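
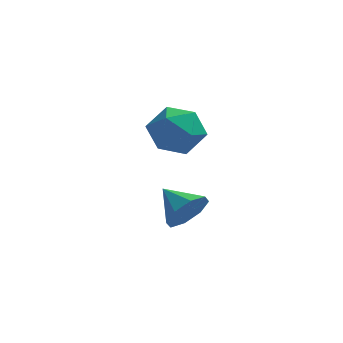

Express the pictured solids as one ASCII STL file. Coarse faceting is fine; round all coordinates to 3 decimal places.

solid 
facet normal -0.234 0.939 0.251
outer loop
vertex -3.697 4.526 1.517
vertex -3.479 4.275 2.658
vertex -2.606 4.679 1.961
endloop
endfacet
facet normal 0.038 0.912 -0.408
outer loop
vertex -3.697 4.526 1.517
vertex -2.606 4.679 1.961
vertex -2.746 4.202 0.882
endloop
endfacet
facet normal -0.371 0.475 -0.798
outer loop
vertex -3.697 4.526 1.517
vertex -2.746 4.202 0.882
vertex -3.707 3.503 0.912
endloop
endfacet
facet normal -0.896 0.233 -0.378
outer loop
vertex -3.697 4.526 1.517
vertex -3.707 3.503 0.912
vertex -4.159 3.548 2.01
endloop
endfacet
facet normal -0.811 0.519 0.269
outer loop
vertex -3.697 4.526 1.517
vertex -4.159 3.548 2.01
vertex -3.479 4.275 2.658
endloop
endfacet
facet normal 0.689 0.625 -0.366
outer loop
vertex -2.746 4.202 0.882
vertex -2.606 4.679 1.961
vertex -1.941 3.752 1.63
endloop
endfacet
facet normal 0.249 0.669 0.700
outer loop
vertex -2.606 4.679 1.961
vertex -3.479 4.275 2.658
vertex -2.393 3.797 2.728
endloop
endfacet
facet normal -0.684 -0.011 0.730
outer loop
vertex -3.479 4.275 2.658
vertex -4.159 3.548 2.01
vertex -3.354 3.098 2.758
endloop
endfacet
facet normal -0.820 -0.475 -0.318
outer loop
vertex -4.159 3.548 2.01
vertex -3.707 3.503 0.912
vertex -3.494 2.621 1.679
endloop
endfacet
facet normal 0.028 -0.082 -0.996
outer loop
vertex -3.707 3.503 0.912
vertex -2.746 4.202 0.882
vertex -2.621 3.025 0.982
endloop
endfacet
facet normal 0.896 -0.233 0.378
outer loop
vertex -2.403 2.774 2.123
vertex -1.941 3.752 1.63
vertex -2.393 3.797 2.728
endloop
endfacet
facet normal 0.371 -0.475 0.798
outer loop
vertex -2.403 2.774 2.123
vertex -2.393 3.797 2.728
vertex -3.354 3.098 2.758
endloop
endfacet
facet normal -0.038 -0.912 0.408
outer loop
vertex -2.403 2.774 2.123
vertex -3.354 3.098 2.758
vertex -3.494 2.621 1.679
endloop
endfacet
facet normal 0.234 -0.939 -0.251
outer loop
vertex -2.403 2.774 2.123
vertex -3.494 2.621 1.679
vertex -2.621 3.025 0.982
endloop
endfacet
facet normal 0.811 -0.519 -0.269
outer loop
vertex -2.403 2.774 2.123
vertex -2.621 3.025 0.982
vertex -1.941 3.752 1.63
endloop
endfacet
facet normal 0.820 0.475 0.318
outer loop
vertex -2.393 3.797 2.728
vertex -1.941 3.752 1.63
vertex -2.606 4.679 1.961
endloop
endfacet
facet normal -0.028 0.082 0.996
outer loop
vertex -3.354 3.098 2.758
vertex -2.393 3.797 2.728
vertex -3.479 4.275 2.658
endloop
endfacet
facet normal -0.689 -0.625 0.366
outer loop
vertex -3.494 2.621 1.679
vertex -3.354 3.098 2.758
vertex -4.159 3.548 2.01
endloop
endfacet
facet normal -0.249 -0.669 -0.700
outer loop
vertex -2.621 3.025 0.982
vertex -3.494 2.621 1.679
vertex -3.707 3.503 0.912
endloop
endfacet
facet normal 0.684 0.011 -0.730
outer loop
vertex -1.941 3.752 1.63
vertex -2.621 3.025 0.982
vertex -2.746 4.202 0.882
endloop
endfacet
facet normal 0.692 -0.598 -0.405
outer loop
vertex -1.588 -0.307 0.962
vertex -2.156 -0.479 0.246
vertex -1.501 0.155 0.428
endloop
endfacet
facet normal 0.246 0.713 0.657
outer loop
vertex -1.588 -0.307 0.962
vertex -1.501 0.155 0.428
vertex -3.124 0.359 0.814
endloop
endfacet
facet normal 0.691 -0.598 -0.405
outer loop
vertex -1.501 0.155 0.428
vertex -2.156 -0.479 0.246
vertex -1.798 0.246 -0.213
endloop
endfacet
facet normal 0.142 0.987 0.074
outer loop
vertex -1.501 0.155 0.428
vertex -1.798 0.246 -0.213
vertex -3.124 0.359 0.814
endloop
endfacet
facet normal 0.691 -0.598 -0.406
outer loop
vertex -1.798 0.246 -0.213
vertex -2.156 -0.479 0.246
vertex -2.305 -0.088 -0.584
endloop
endfacet
facet normal -0.258 0.866 -0.428
outer loop
vertex -1.798 0.246 -0.213
vertex -2.305 -0.088 -0.584
vertex -3.124 0.359 0.814
endloop
endfacet
facet normal 0.691 -0.598 -0.406
outer loop
vertex -2.305 -0.088 -0.584
vertex -2.156 -0.479 0.246
vertex -2.725 -0.651 -0.469
endloop
endfacet
facet normal -0.717 0.422 -0.555
outer loop
vertex -2.305 -0.088 -0.584
vertex -2.725 -0.651 -0.469
vertex -3.124 0.359 0.814
endloop
endfacet
facet normal 0.691 -0.599 -0.406
outer loop
vertex -2.725 -0.651 -0.469
vertex -2.156 -0.479 0.246
vertex -2.812 -1.113 0.065
endloop
endfacet
facet normal -0.969 -0.087 -0.233
outer loop
vertex -2.725 -0.651 -0.469
vertex -2.812 -1.113 0.065
vertex -3.124 0.359 0.814
endloop
endfacet
facet normal 0.691 -0.599 -0.406
outer loop
vertex -2.812 -1.113 0.065
vertex -2.156 -0.479 0.246
vertex -2.515 -1.204 0.705
endloop
endfacet
facet normal -0.864 -0.361 0.350
outer loop
vertex -2.812 -1.113 0.065
vertex -2.515 -1.204 0.705
vertex -3.124 0.359 0.814
endloop
endfacet
facet normal 0.691 -0.599 -0.405
outer loop
vertex -2.515 -1.204 0.705
vertex -2.156 -0.479 0.246
vertex -2.008 -0.87 1.077
endloop
endfacet
facet normal -0.466 -0.241 0.851
outer loop
vertex -2.515 -1.204 0.705
vertex -2.008 -0.87 1.077
vertex -3.124 0.359 0.814
endloop
endfacet
facet normal 0.691 -0.598 -0.405
outer loop
vertex -2.008 -0.87 1.077
vertex -2.156 -0.479 0.246
vertex -1.588 -0.307 0.962
endloop
endfacet
facet normal -0.006 0.204 0.979
outer loop
vertex -2.008 -0.87 1.077
vertex -1.588 -0.307 0.962
vertex -3.124 0.359 0.814
endloop
endfacet

endsolid


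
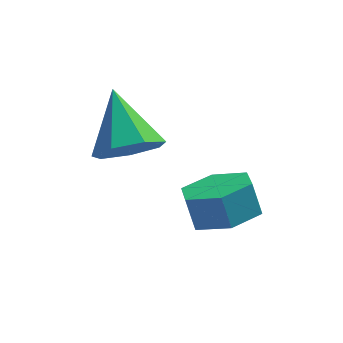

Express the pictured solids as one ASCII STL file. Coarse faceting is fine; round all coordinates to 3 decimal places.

solid 
facet normal 0.202 -0.768 -0.608
outer loop
vertex -0.813 1.26 -1.909
vertex -1.769 1.266 -2.235
vertex -0.975 1.768 -2.605
endloop
endfacet
facet normal 0.791 0.567 0.230
outer loop
vertex -0.813 1.26 -1.909
vertex -0.975 1.768 -2.605
vertex -2.171 2.794 -1.025
endloop
endfacet
facet normal 0.203 -0.768 -0.607
outer loop
vertex -0.975 1.768 -2.605
vertex -1.769 1.266 -2.235
vertex -1.735 1.897 -3.022
endloop
endfacet
facet normal 0.329 0.886 -0.326
outer loop
vertex -0.975 1.768 -2.605
vertex -1.735 1.897 -3.022
vertex -2.171 2.794 -1.025
endloop
endfacet
facet normal 0.202 -0.768 -0.607
outer loop
vertex -1.735 1.897 -3.022
vertex -1.769 1.266 -2.235
vertex -2.52 1.551 -2.846
endloop
endfacet
facet normal -0.443 0.778 -0.446
outer loop
vertex -1.735 1.897 -3.022
vertex -2.52 1.551 -2.846
vertex -2.171 2.794 -1.025
endloop
endfacet
facet normal 0.203 -0.768 -0.607
outer loop
vertex -2.52 1.551 -2.846
vertex -1.769 1.266 -2.235
vertex -2.74 0.99 -2.21
endloop
endfacet
facet normal -0.945 0.325 -0.041
outer loop
vertex -2.52 1.551 -2.846
vertex -2.74 0.99 -2.21
vertex -2.171 2.794 -1.025
endloop
endfacet
facet normal 0.203 -0.769 -0.607
outer loop
vertex -2.74 0.99 -2.21
vertex -1.769 1.266 -2.235
vertex -2.229 0.637 -1.592
endloop
endfacet
facet normal -0.800 -0.132 0.586
outer loop
vertex -2.74 0.99 -2.21
vertex -2.229 0.637 -1.592
vertex -2.171 2.794 -1.025
endloop
endfacet
facet normal 0.202 -0.768 -0.607
outer loop
vertex -2.229 0.637 -1.592
vertex -1.769 1.266 -2.235
vertex -1.371 0.757 -1.458
endloop
endfacet
facet normal -0.115 -0.250 0.961
outer loop
vertex -2.229 0.637 -1.592
vertex -1.371 0.757 -1.458
vertex -2.171 2.794 -1.025
endloop
endfacet
facet normal 0.202 -0.769 -0.607
outer loop
vertex -1.371 0.757 -1.458
vertex -1.769 1.266 -2.235
vertex -0.813 1.26 -1.909
endloop
endfacet
facet normal 0.593 0.062 0.803
outer loop
vertex -1.371 0.757 -1.458
vertex -0.813 1.26 -1.909
vertex -2.171 2.794 -1.025
endloop
endfacet
facet normal 0.244 -0.369 -0.897
outer loop
vertex 1.611 -0.049 -3.782
vertex 0.713 0.284 -4.163
vertex 1.542 0.895 -4.189
endloop
endfacet
facet normal 0.967 0.157 0.199
outer loop
vertex 1.611 -0.049 -3.782
vertex 1.542 0.895 -4.189
vertex 1.364 0.324 -2.876
endloop
endfacet
facet normal 0.967 0.157 0.199
outer loop
vertex 1.364 0.324 -2.876
vertex 1.542 0.895 -4.189
vertex 1.295 1.267 -3.283
endloop
endfacet
facet normal -0.244 0.369 0.897
outer loop
vertex 1.364 0.324 -2.876
vertex 1.295 1.267 -3.283
vertex 0.467 0.656 -3.257
endloop
endfacet
facet normal 0.244 -0.369 -0.897
outer loop
vertex 1.542 0.895 -4.189
vertex 0.713 0.284 -4.163
vertex 0.645 1.228 -4.57
endloop
endfacet
facet normal 0.426 0.872 -0.242
outer loop
vertex 1.542 0.895 -4.189
vertex 0.645 1.228 -4.57
vertex 1.295 1.267 -3.283
endloop
endfacet
facet normal 0.426 0.872 -0.242
outer loop
vertex 1.295 1.267 -3.283
vertex 0.645 1.228 -4.57
vertex 0.398 1.6 -3.664
endloop
endfacet
facet normal -0.244 0.369 0.897
outer loop
vertex 1.295 1.267 -3.283
vertex 0.398 1.6 -3.664
vertex 0.467 0.656 -3.257
endloop
endfacet
facet normal 0.244 -0.369 -0.897
outer loop
vertex 0.645 1.228 -4.57
vertex 0.713 0.284 -4.163
vertex -0.184 0.616 -4.544
endloop
endfacet
facet normal -0.542 0.715 -0.441
outer loop
vertex 0.645 1.228 -4.57
vertex -0.184 0.616 -4.544
vertex 0.398 1.6 -3.664
endloop
endfacet
facet normal -0.541 0.715 -0.442
outer loop
vertex 0.398 1.6 -3.664
vertex -0.184 0.616 -4.544
vertex -0.431 0.989 -3.638
endloop
endfacet
facet normal -0.244 0.369 0.897
outer loop
vertex 0.398 1.6 -3.664
vertex -0.431 0.989 -3.638
vertex 0.467 0.656 -3.257
endloop
endfacet
facet normal 0.244 -0.369 -0.897
outer loop
vertex -0.184 0.616 -4.544
vertex 0.713 0.284 -4.163
vertex -0.115 -0.327 -4.137
endloop
endfacet
facet normal -0.967 -0.157 -0.199
outer loop
vertex -0.184 0.616 -4.544
vertex -0.115 -0.327 -4.137
vertex -0.431 0.989 -3.638
endloop
endfacet
facet normal -0.967 -0.157 -0.199
outer loop
vertex -0.431 0.989 -3.638
vertex -0.115 -0.327 -4.137
vertex -0.362 0.045 -3.231
endloop
endfacet
facet normal -0.244 0.369 0.897
outer loop
vertex -0.431 0.989 -3.638
vertex -0.362 0.045 -3.231
vertex 0.467 0.656 -3.257
endloop
endfacet
facet normal 0.244 -0.369 -0.897
outer loop
vertex -0.115 -0.327 -4.137
vertex 0.713 0.284 -4.163
vertex 0.782 -0.66 -3.756
endloop
endfacet
facet normal -0.426 -0.872 0.242
outer loop
vertex -0.115 -0.327 -4.137
vertex 0.782 -0.66 -3.756
vertex -0.362 0.045 -3.231
endloop
endfacet
facet normal -0.426 -0.872 0.242
outer loop
vertex -0.362 0.045 -3.231
vertex 0.782 -0.66 -3.756
vertex 0.535 -0.288 -2.85
endloop
endfacet
facet normal -0.244 0.369 0.897
outer loop
vertex -0.362 0.045 -3.231
vertex 0.535 -0.288 -2.85
vertex 0.467 0.656 -3.257
endloop
endfacet
facet normal 0.244 -0.369 -0.897
outer loop
vertex 0.782 -0.66 -3.756
vertex 0.713 0.284 -4.163
vertex 1.611 -0.049 -3.782
endloop
endfacet
facet normal 0.541 -0.716 0.441
outer loop
vertex 0.782 -0.66 -3.756
vertex 1.611 -0.049 -3.782
vertex 0.535 -0.288 -2.85
endloop
endfacet
facet normal 0.542 -0.715 0.442
outer loop
vertex 0.535 -0.288 -2.85
vertex 1.611 -0.049 -3.782
vertex 1.364 0.324 -2.876
endloop
endfacet
facet normal -0.244 0.369 0.897
outer loop
vertex 0.535 -0.288 -2.85
vertex 1.364 0.324 -2.876
vertex 0.467 0.656 -3.257
endloop
endfacet

endsolid


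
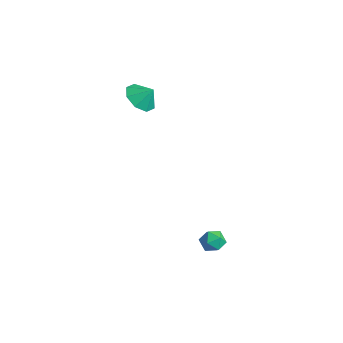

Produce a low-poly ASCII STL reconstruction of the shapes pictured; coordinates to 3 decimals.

solid 
facet normal -0.650 0.746 0.146
outer loop
vertex 2.073 0.626 -3.989
vertex 1.7 0.21 -3.527
vertex 2.238 0.631 -3.282
endloop
endfacet
facet normal -0.001 1.000 -0.007
outer loop
vertex 2.073 0.626 -3.989
vertex 2.238 0.631 -3.282
vertex 2.767 0.628 -3.779
endloop
endfacet
facet normal 0.192 0.742 -0.643
outer loop
vertex 2.073 0.626 -3.989
vertex 2.767 0.628 -3.779
vertex 2.556 0.206 -4.329
endloop
endfacet
facet normal -0.336 0.328 -0.883
outer loop
vertex 2.073 0.626 -3.989
vertex 2.556 0.206 -4.329
vertex 1.897 -0.053 -4.174
endloop
endfacet
facet normal -0.857 0.330 -0.395
outer loop
vertex 2.073 0.626 -3.989
vertex 1.897 -0.053 -4.174
vertex 1.7 0.21 -3.527
endloop
endfacet
facet normal 0.456 0.749 0.481
outer loop
vertex 2.767 0.628 -3.779
vertex 2.238 0.631 -3.282
vertex 2.823 0.213 -3.186
endloop
endfacet
facet normal -0.595 0.336 0.730
outer loop
vertex 2.238 0.631 -3.282
vertex 1.7 0.21 -3.527
vertex 2.164 -0.046 -3.031
endloop
endfacet
facet normal -0.931 -0.336 -0.147
outer loop
vertex 1.7 0.21 -3.527
vertex 1.897 -0.053 -4.174
vertex 1.953 -0.468 -3.581
endloop
endfacet
facet normal -0.088 -0.338 -0.937
outer loop
vertex 1.897 -0.053 -4.174
vertex 2.556 0.206 -4.329
vertex 2.482 -0.471 -4.078
endloop
endfacet
facet normal 0.768 0.330 -0.548
outer loop
vertex 2.556 0.206 -4.329
vertex 2.767 0.628 -3.779
vertex 3.02 -0.05 -3.833
endloop
endfacet
facet normal 0.336 -0.328 0.883
outer loop
vertex 2.647 -0.466 -3.371
vertex 2.823 0.213 -3.186
vertex 2.164 -0.046 -3.031
endloop
endfacet
facet normal -0.192 -0.742 0.643
outer loop
vertex 2.647 -0.466 -3.371
vertex 2.164 -0.046 -3.031
vertex 1.953 -0.468 -3.581
endloop
endfacet
facet normal 0.001 -1.000 0.007
outer loop
vertex 2.647 -0.466 -3.371
vertex 1.953 -0.468 -3.581
vertex 2.482 -0.471 -4.078
endloop
endfacet
facet normal 0.650 -0.746 -0.146
outer loop
vertex 2.647 -0.466 -3.371
vertex 2.482 -0.471 -4.078
vertex 3.02 -0.05 -3.833
endloop
endfacet
facet normal 0.857 -0.330 0.395
outer loop
vertex 2.647 -0.466 -3.371
vertex 3.02 -0.05 -3.833
vertex 2.823 0.213 -3.186
endloop
endfacet
facet normal 0.088 0.338 0.937
outer loop
vertex 2.164 -0.046 -3.031
vertex 2.823 0.213 -3.186
vertex 2.238 0.631 -3.282
endloop
endfacet
facet normal -0.768 -0.330 0.548
outer loop
vertex 1.953 -0.468 -3.581
vertex 2.164 -0.046 -3.031
vertex 1.7 0.21 -3.527
endloop
endfacet
facet normal -0.456 -0.749 -0.481
outer loop
vertex 2.482 -0.471 -4.078
vertex 1.953 -0.468 -3.581
vertex 1.897 -0.053 -4.174
endloop
endfacet
facet normal 0.595 -0.336 -0.730
outer loop
vertex 3.02 -0.05 -3.833
vertex 2.482 -0.471 -4.078
vertex 2.556 0.206 -4.329
endloop
endfacet
facet normal 0.931 0.336 0.147
outer loop
vertex 2.823 0.213 -3.186
vertex 3.02 -0.05 -3.833
vertex 2.767 0.628 -3.779
endloop
endfacet
facet normal -0.522 -0.426 -0.739
outer loop
vertex -3.038 -0.021 2.762
vertex -3.873 0.195 3.227
vertex -3.31 0.65 2.567
endloop
endfacet
facet normal 0.923 0.383 0.031
outer loop
vertex -3.038 -0.021 2.762
vertex -3.31 0.65 2.567
vertex -3.347 0.625 3.973
endloop
endfacet
facet normal -0.521 -0.427 -0.739
outer loop
vertex -3.31 0.65 2.567
vertex -3.873 0.195 3.227
vertex -3.912 1.054 2.758
endloop
endfacet
facet normal 0.563 0.826 0.030
outer loop
vertex -3.31 0.65 2.567
vertex -3.912 1.054 2.758
vertex -3.347 0.625 3.973
endloop
endfacet
facet normal -0.521 -0.427 -0.739
outer loop
vertex -3.912 1.054 2.758
vertex -3.873 0.195 3.227
vertex -4.492 0.955 3.224
endloop
endfacet
facet normal 0.078 0.951 0.299
outer loop
vertex -3.912 1.054 2.758
vertex -4.492 0.955 3.224
vertex -3.347 0.625 3.973
endloop
endfacet
facet normal -0.520 -0.427 -0.740
outer loop
vertex -4.492 0.955 3.224
vertex -3.873 0.195 3.227
vertex -4.709 0.41 3.691
endloop
endfacet
facet normal -0.250 0.685 0.684
outer loop
vertex -4.492 0.955 3.224
vertex -4.709 0.41 3.691
vertex -3.347 0.625 3.973
endloop
endfacet
facet normal -0.520 -0.427 -0.740
outer loop
vertex -4.709 0.41 3.691
vertex -3.873 0.195 3.227
vertex -4.436 -0.261 3.886
endloop
endfacet
facet normal -0.227 0.185 0.956
outer loop
vertex -4.709 0.41 3.691
vertex -4.436 -0.261 3.886
vertex -3.347 0.625 3.973
endloop
endfacet
facet normal -0.521 -0.426 -0.740
outer loop
vertex -4.436 -0.261 3.886
vertex -3.873 0.195 3.227
vertex -3.834 -0.665 3.695
endloop
endfacet
facet normal 0.132 -0.256 0.958
outer loop
vertex -4.436 -0.261 3.886
vertex -3.834 -0.665 3.695
vertex -3.347 0.625 3.973
endloop
endfacet
facet normal -0.522 -0.426 -0.739
outer loop
vertex -3.834 -0.665 3.695
vertex -3.873 0.195 3.227
vertex -3.255 -0.566 3.229
endloop
endfacet
facet normal 0.618 -0.381 0.687
outer loop
vertex -3.834 -0.665 3.695
vertex -3.255 -0.566 3.229
vertex -3.347 0.625 3.973
endloop
endfacet
facet normal -0.522 -0.426 -0.739
outer loop
vertex -3.255 -0.566 3.229
vertex -3.873 0.195 3.227
vertex -3.038 -0.021 2.762
endloop
endfacet
facet normal 0.946 -0.117 0.303
outer loop
vertex -3.255 -0.566 3.229
vertex -3.038 -0.021 2.762
vertex -3.347 0.625 3.973
endloop
endfacet

endsolid


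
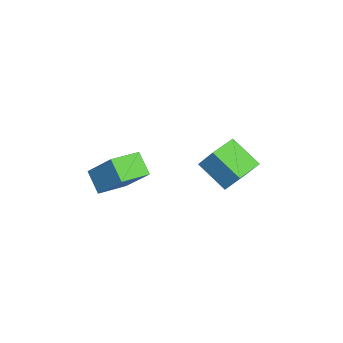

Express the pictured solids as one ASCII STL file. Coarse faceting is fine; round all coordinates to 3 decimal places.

solid 
facet normal -0.657 0.725 -0.208
outer loop
vertex 1.151 -1.962 4.833
vertex 2.02 -1.405 4.027
vertex 0.382 -3.128 3.199
endloop
endfacet
facet normal -0.663 -0.425 0.616
outer loop
vertex 1.44 -4.295 3.533
vertex 1.151 -1.962 4.833
vertex 0.382 -3.128 3.199
endloop
endfacet
facet normal -0.657 0.725 -0.207
outer loop
vertex 0.382 -3.128 3.199
vertex 2.02 -1.405 4.027
vertex 1.25 -2.571 2.393
endloop
endfacet
facet normal -0.358 -0.542 -0.760
outer loop
vertex 1.25 -2.571 2.393
vertex 1.44 -4.295 3.533
vertex 0.382 -3.128 3.199
endloop
endfacet
facet normal 0.358 0.542 0.760
outer loop
vertex 1.151 -1.962 4.833
vertex 3.078 -2.572 4.361
vertex 2.02 -1.405 4.027
endloop
endfacet
facet normal -0.663 -0.425 0.616
outer loop
vertex 2.21 -3.129 5.167
vertex 1.151 -1.962 4.833
vertex 1.44 -4.295 3.533
endloop
endfacet
facet normal 0.358 0.542 0.760
outer loop
vertex 2.21 -3.129 5.167
vertex 3.078 -2.572 4.361
vertex 1.151 -1.962 4.833
endloop
endfacet
facet normal 0.663 0.425 -0.616
outer loop
vertex 2.02 -1.405 4.027
vertex 3.078 -2.572 4.361
vertex 1.25 -2.571 2.393
endloop
endfacet
facet normal -0.358 -0.542 -0.760
outer loop
vertex 2.309 -3.738 2.727
vertex 1.44 -4.295 3.533
vertex 1.25 -2.571 2.393
endloop
endfacet
facet normal 0.663 0.426 -0.616
outer loop
vertex 1.25 -2.571 2.393
vertex 3.078 -2.572 4.361
vertex 2.309 -3.738 2.727
endloop
endfacet
facet normal 0.657 -0.725 0.208
outer loop
vertex 2.309 -3.738 2.727
vertex 2.21 -3.129 5.167
vertex 1.44 -4.295 3.533
endloop
endfacet
facet normal 0.657 -0.724 0.207
outer loop
vertex 3.078 -2.572 4.361
vertex 2.21 -3.129 5.167
vertex 2.309 -3.738 2.727
endloop
endfacet
facet normal -0.831 0.555 -0.036
outer loop
vertex -4.372 2.106 1.25
vertex -3.423 3.458 0.213
vertex -4.788 1.398 -0.053
endloop
endfacet
facet normal -0.486 -0.693 0.532
outer loop
vertex -3.417 0.482 0.007
vertex -4.372 2.106 1.25
vertex -4.788 1.398 -0.053
endloop
endfacet
facet normal -0.831 0.555 -0.036
outer loop
vertex -4.788 1.398 -0.053
vertex -3.423 3.458 0.213
vertex -3.839 2.75 -1.09
endloop
endfacet
facet normal -0.270 -0.460 -0.846
outer loop
vertex -3.839 2.75 -1.09
vertex -3.417 0.482 0.007
vertex -4.788 1.398 -0.053
endloop
endfacet
facet normal 0.270 0.460 0.846
outer loop
vertex -4.372 2.106 1.25
vertex -2.052 2.542 0.273
vertex -3.423 3.458 0.213
endloop
endfacet
facet normal -0.486 -0.693 0.532
outer loop
vertex -3.001 1.19 1.31
vertex -4.372 2.106 1.25
vertex -3.417 0.482 0.007
endloop
endfacet
facet normal 0.270 0.460 0.846
outer loop
vertex -3.001 1.19 1.31
vertex -2.052 2.542 0.273
vertex -4.372 2.106 1.25
endloop
endfacet
facet normal 0.486 0.693 -0.532
outer loop
vertex -3.423 3.458 0.213
vertex -2.052 2.542 0.273
vertex -3.839 2.75 -1.09
endloop
endfacet
facet normal -0.270 -0.460 -0.846
outer loop
vertex -2.468 1.834 -1.03
vertex -3.417 0.482 0.007
vertex -3.839 2.75 -1.09
endloop
endfacet
facet normal 0.486 0.693 -0.532
outer loop
vertex -3.839 2.75 -1.09
vertex -2.052 2.542 0.273
vertex -2.468 1.834 -1.03
endloop
endfacet
facet normal 0.831 -0.555 0.036
outer loop
vertex -2.468 1.834 -1.03
vertex -3.001 1.19 1.31
vertex -3.417 0.482 0.007
endloop
endfacet
facet normal 0.831 -0.555 0.036
outer loop
vertex -2.052 2.542 0.273
vertex -3.001 1.19 1.31
vertex -2.468 1.834 -1.03
endloop
endfacet

endsolid


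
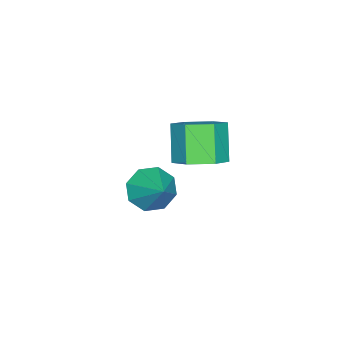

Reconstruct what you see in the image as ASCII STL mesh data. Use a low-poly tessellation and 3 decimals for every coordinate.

solid 
facet normal -0.551 -0.589 -0.591
outer loop
vertex -2.295 -0.65 -4.438
vertex -3.146 -0.11 -4.182
vertex -2.425 -0.036 -4.928
endloop
endfacet
facet normal 0.981 0.063 -0.181
outer loop
vertex -2.295 -0.65 -4.438
vertex -2.425 -0.036 -4.928
vertex -2.154 0.95 -3.118
endloop
endfacet
facet normal -0.551 -0.589 -0.591
outer loop
vertex -2.425 -0.036 -4.928
vertex -3.146 -0.11 -4.182
vertex -2.978 0.534 -4.981
endloop
endfacet
facet normal 0.667 0.607 -0.431
outer loop
vertex -2.425 -0.036 -4.928
vertex -2.978 0.534 -4.981
vertex -2.154 0.95 -3.118
endloop
endfacet
facet normal -0.551 -0.589 -0.591
outer loop
vertex -2.978 0.534 -4.981
vertex -3.146 -0.11 -4.182
vertex -3.629 0.727 -4.566
endloop
endfacet
facet normal 0.115 0.957 -0.265
outer loop
vertex -2.978 0.534 -4.981
vertex -3.629 0.727 -4.566
vertex -2.154 0.95 -3.118
endloop
endfacet
facet normal -0.552 -0.589 -0.591
outer loop
vertex -3.629 0.727 -4.566
vertex -3.146 -0.11 -4.182
vertex -3.997 0.43 -3.926
endloop
endfacet
facet normal -0.353 0.910 0.219
outer loop
vertex -3.629 0.727 -4.566
vertex -3.997 0.43 -3.926
vertex -2.154 0.95 -3.118
endloop
endfacet
facet normal -0.551 -0.589 -0.591
outer loop
vertex -3.997 0.43 -3.926
vertex -3.146 -0.11 -4.182
vertex -3.867 -0.184 -3.436
endloop
endfacet
facet normal -0.462 0.491 0.738
outer loop
vertex -3.997 0.43 -3.926
vertex -3.867 -0.184 -3.436
vertex -2.154 0.95 -3.118
endloop
endfacet
facet normal -0.551 -0.589 -0.591
outer loop
vertex -3.867 -0.184 -3.436
vertex -3.146 -0.11 -4.182
vertex -3.314 -0.754 -3.383
endloop
endfacet
facet normal -0.149 -0.052 0.988
outer loop
vertex -3.867 -0.184 -3.436
vertex -3.314 -0.754 -3.383
vertex -2.154 0.95 -3.118
endloop
endfacet
facet normal -0.551 -0.589 -0.591
outer loop
vertex -3.314 -0.754 -3.383
vertex -3.146 -0.11 -4.182
vertex -2.663 -0.947 -3.798
endloop
endfacet
facet normal 0.404 -0.403 0.821
outer loop
vertex -3.314 -0.754 -3.383
vertex -2.663 -0.947 -3.798
vertex -2.154 0.95 -3.118
endloop
endfacet
facet normal -0.552 -0.589 -0.591
outer loop
vertex -2.663 -0.947 -3.798
vertex -3.146 -0.11 -4.182
vertex -2.295 -0.65 -4.438
endloop
endfacet
facet normal 0.872 -0.355 0.337
outer loop
vertex -2.663 -0.947 -3.798
vertex -2.295 -0.65 -4.438
vertex -2.154 0.95 -3.118
endloop
endfacet
facet normal 0.508 0.286 -0.813
outer loop
vertex -1.138 2.386 -0.162
vertex -2.041 2.508 -0.683
vertex -1.633 3.312 -0.145
endloop
endfacet
facet normal 0.722 0.375 0.582
outer loop
vertex -1.138 2.386 -0.162
vertex -1.633 3.312 -0.145
vertex -2.015 1.891 1.244
endloop
endfacet
facet normal 0.721 0.375 0.582
outer loop
vertex -2.015 1.891 1.244
vertex -1.633 3.312 -0.145
vertex -2.51 2.816 1.261
endloop
endfacet
facet normal -0.507 -0.286 0.813
outer loop
vertex -2.015 1.891 1.244
vertex -2.51 2.816 1.261
vertex -2.919 2.012 0.723
endloop
endfacet
facet normal 0.507 0.286 -0.813
outer loop
vertex -1.633 3.312 -0.145
vertex -2.041 2.508 -0.683
vertex -2.536 3.433 -0.666
endloop
endfacet
facet normal -0.049 0.951 0.305
outer loop
vertex -1.633 3.312 -0.145
vertex -2.536 3.433 -0.666
vertex -2.51 2.816 1.261
endloop
endfacet
facet normal -0.048 0.951 0.305
outer loop
vertex -2.51 2.816 1.261
vertex -2.536 3.433 -0.666
vertex -3.414 2.938 0.74
endloop
endfacet
facet normal -0.507 -0.286 0.813
outer loop
vertex -2.51 2.816 1.261
vertex -3.414 2.938 0.74
vertex -2.919 2.012 0.723
endloop
endfacet
facet normal 0.507 0.286 -0.813
outer loop
vertex -2.536 3.433 -0.666
vertex -2.041 2.508 -0.683
vertex -2.945 2.629 -1.204
endloop
endfacet
facet normal -0.769 0.576 -0.277
outer loop
vertex -2.536 3.433 -0.666
vertex -2.945 2.629 -1.204
vertex -3.414 2.938 0.74
endloop
endfacet
facet normal -0.769 0.576 -0.277
outer loop
vertex -3.414 2.938 0.74
vertex -2.945 2.629 -1.204
vertex -3.822 2.134 0.202
endloop
endfacet
facet normal -0.508 -0.286 0.813
outer loop
vertex -3.414 2.938 0.74
vertex -3.822 2.134 0.202
vertex -2.919 2.012 0.723
endloop
endfacet
facet normal 0.507 0.286 -0.813
outer loop
vertex -2.945 2.629 -1.204
vertex -2.041 2.508 -0.683
vertex -2.45 1.704 -1.221
endloop
endfacet
facet normal -0.721 -0.375 -0.582
outer loop
vertex -2.945 2.629 -1.204
vertex -2.45 1.704 -1.221
vertex -3.822 2.134 0.202
endloop
endfacet
facet normal -0.721 -0.375 -0.582
outer loop
vertex -3.822 2.134 0.202
vertex -2.45 1.704 -1.221
vertex -3.327 1.208 0.185
endloop
endfacet
facet normal -0.508 -0.286 0.813
outer loop
vertex -3.822 2.134 0.202
vertex -3.327 1.208 0.185
vertex -2.919 2.012 0.723
endloop
endfacet
facet normal 0.507 0.286 -0.813
outer loop
vertex -2.45 1.704 -1.221
vertex -2.041 2.508 -0.683
vertex -1.546 1.582 -0.7
endloop
endfacet
facet normal 0.048 -0.951 -0.306
outer loop
vertex -2.45 1.704 -1.221
vertex -1.546 1.582 -0.7
vertex -3.327 1.208 0.185
endloop
endfacet
facet normal 0.048 -0.951 -0.305
outer loop
vertex -3.327 1.208 0.185
vertex -1.546 1.582 -0.7
vertex -2.424 1.087 0.706
endloop
endfacet
facet normal -0.507 -0.286 0.813
outer loop
vertex -3.327 1.208 0.185
vertex -2.424 1.087 0.706
vertex -2.919 2.012 0.723
endloop
endfacet
facet normal 0.508 0.286 -0.813
outer loop
vertex -1.546 1.582 -0.7
vertex -2.041 2.508 -0.683
vertex -1.138 2.386 -0.162
endloop
endfacet
facet normal 0.769 -0.576 0.277
outer loop
vertex -1.546 1.582 -0.7
vertex -1.138 2.386 -0.162
vertex -2.424 1.087 0.706
endloop
endfacet
facet normal 0.769 -0.576 0.277
outer loop
vertex -2.424 1.087 0.706
vertex -1.138 2.386 -0.162
vertex -2.015 1.891 1.244
endloop
endfacet
facet normal -0.507 -0.286 0.813
outer loop
vertex -2.424 1.087 0.706
vertex -2.015 1.891 1.244
vertex -2.919 2.012 0.723
endloop
endfacet

endsolid


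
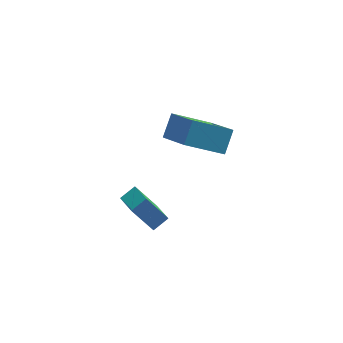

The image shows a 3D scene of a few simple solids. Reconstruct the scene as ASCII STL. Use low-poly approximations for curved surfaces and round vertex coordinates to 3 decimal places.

solid 
facet normal -0.564 0.184 0.805
outer loop
vertex -0.156 -3.5 -2.025
vertex -0.442 -2.211 -2.52
vertex -0.805 -3.793 -2.413
endloop
endfacet
facet normal 0.203 -0.914 0.351
outer loop
vertex 0.042 -4.069 -3.62
vertex -0.156 -3.5 -2.025
vertex -0.805 -3.793 -2.413
endloop
endfacet
facet normal -0.565 0.184 0.804
outer loop
vertex -0.805 -3.793 -2.413
vertex -0.442 -2.211 -2.52
vertex -1.09 -2.504 -2.908
endloop
endfacet
facet normal -0.800 -0.361 -0.479
outer loop
vertex -1.09 -2.504 -2.908
vertex 0.042 -4.069 -3.62
vertex -0.805 -3.793 -2.413
endloop
endfacet
facet normal 0.800 0.361 0.479
outer loop
vertex -0.156 -3.5 -2.025
vertex 0.405 -2.487 -3.727
vertex -0.442 -2.211 -2.52
endloop
endfacet
facet normal 0.203 -0.914 0.351
outer loop
vertex 0.69 -3.776 -3.232
vertex -0.156 -3.5 -2.025
vertex 0.042 -4.069 -3.62
endloop
endfacet
facet normal 0.800 0.361 0.479
outer loop
vertex 0.69 -3.776 -3.232
vertex 0.405 -2.487 -3.727
vertex -0.156 -3.5 -2.025
endloop
endfacet
facet normal -0.203 0.914 -0.351
outer loop
vertex -0.442 -2.211 -2.52
vertex 0.405 -2.487 -3.727
vertex -1.09 -2.504 -2.908
endloop
endfacet
facet normal -0.800 -0.361 -0.478
outer loop
vertex -0.244 -2.78 -4.115
vertex 0.042 -4.069 -3.62
vertex -1.09 -2.504 -2.908
endloop
endfacet
facet normal -0.203 0.914 -0.351
outer loop
vertex -1.09 -2.504 -2.908
vertex 0.405 -2.487 -3.727
vertex -0.244 -2.78 -4.115
endloop
endfacet
facet normal 0.565 -0.184 -0.805
outer loop
vertex -0.244 -2.78 -4.115
vertex 0.69 -3.776 -3.232
vertex 0.042 -4.069 -3.62
endloop
endfacet
facet normal 0.564 -0.184 -0.805
outer loop
vertex 0.405 -2.487 -3.727
vertex 0.69 -3.776 -3.232
vertex -0.244 -2.78 -4.115
endloop
endfacet
facet normal -0.389 -0.600 -0.699
outer loop
vertex 2.946 -3.808 0.832
vertex 1.309 -3.868 1.794
vertex 2.336 -2.314 -0.112
endloop
endfacet
facet normal 0.862 0.032 -0.507
outer loop
vertex 2.791 -1.612 0.706
vertex 2.946 -3.808 0.832
vertex 2.336 -2.314 -0.112
endloop
endfacet
facet normal -0.389 -0.600 -0.699
outer loop
vertex 2.336 -2.314 -0.112
vertex 1.309 -3.868 1.794
vertex 0.699 -2.374 0.85
endloop
endfacet
facet normal -0.326 0.799 -0.505
outer loop
vertex 0.699 -2.374 0.85
vertex 2.791 -1.612 0.706
vertex 2.336 -2.314 -0.112
endloop
endfacet
facet normal 0.326 -0.799 0.505
outer loop
vertex 2.946 -3.808 0.832
vertex 1.764 -3.166 2.612
vertex 1.309 -3.868 1.794
endloop
endfacet
facet normal 0.862 0.032 -0.507
outer loop
vertex 3.401 -3.106 1.65
vertex 2.946 -3.808 0.832
vertex 2.791 -1.612 0.706
endloop
endfacet
facet normal 0.326 -0.799 0.505
outer loop
vertex 3.401 -3.106 1.65
vertex 1.764 -3.166 2.612
vertex 2.946 -3.808 0.832
endloop
endfacet
facet normal -0.862 -0.032 0.507
outer loop
vertex 1.309 -3.868 1.794
vertex 1.764 -3.166 2.612
vertex 0.699 -2.374 0.85
endloop
endfacet
facet normal -0.326 0.799 -0.505
outer loop
vertex 1.154 -1.672 1.668
vertex 2.791 -1.612 0.706
vertex 0.699 -2.374 0.85
endloop
endfacet
facet normal -0.862 -0.032 0.507
outer loop
vertex 0.699 -2.374 0.85
vertex 1.764 -3.166 2.612
vertex 1.154 -1.672 1.668
endloop
endfacet
facet normal 0.389 0.600 0.699
outer loop
vertex 1.154 -1.672 1.668
vertex 3.401 -3.106 1.65
vertex 2.791 -1.612 0.706
endloop
endfacet
facet normal 0.389 0.600 0.699
outer loop
vertex 1.764 -3.166 2.612
vertex 3.401 -3.106 1.65
vertex 1.154 -1.672 1.668
endloop
endfacet

endsolid


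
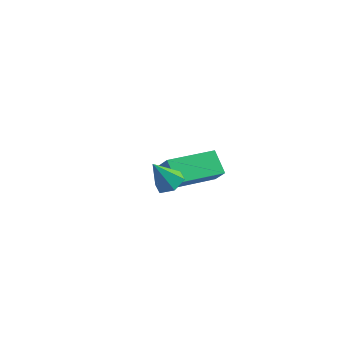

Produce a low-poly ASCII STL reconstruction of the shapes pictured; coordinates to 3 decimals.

solid 
facet normal 0.432 0.248 -0.867
outer loop
vertex -0.708 -4.284 -0.609
vertex -1.059 -3.799 -0.645
vertex -0.527 -3.764 -0.37
endloop
endfacet
facet normal 0.612 -0.496 0.616
outer loop
vertex -0.708 -4.284 -0.609
vertex -0.527 -3.764 -0.37
vertex -1.581 -4.101 0.405
endloop
endfacet
facet normal 0.432 0.249 -0.867
outer loop
vertex -0.527 -3.764 -0.37
vertex -1.059 -3.799 -0.645
vertex -0.879 -3.279 -0.406
endloop
endfacet
facet normal 0.460 0.393 0.796
outer loop
vertex -0.527 -3.764 -0.37
vertex -0.879 -3.279 -0.406
vertex -1.581 -4.101 0.405
endloop
endfacet
facet normal 0.430 0.250 -0.867
outer loop
vertex -0.879 -3.279 -0.406
vertex -1.059 -3.799 -0.645
vertex -1.411 -3.314 -0.68
endloop
endfacet
facet normal -0.321 0.790 0.523
outer loop
vertex -0.879 -3.279 -0.406
vertex -1.411 -3.314 -0.68
vertex -1.581 -4.101 0.405
endloop
endfacet
facet normal 0.430 0.249 -0.868
outer loop
vertex -1.411 -3.314 -0.68
vertex -1.059 -3.799 -0.645
vertex -1.592 -3.834 -0.919
endloop
endfacet
facet normal -0.952 0.300 0.068
outer loop
vertex -1.411 -3.314 -0.68
vertex -1.592 -3.834 -0.919
vertex -1.581 -4.101 0.405
endloop
endfacet
facet normal 0.430 0.249 -0.868
outer loop
vertex -1.592 -3.834 -0.919
vertex -1.059 -3.799 -0.645
vertex -1.24 -4.319 -0.884
endloop
endfacet
facet normal -0.800 -0.589 -0.112
outer loop
vertex -1.592 -3.834 -0.919
vertex -1.24 -4.319 -0.884
vertex -1.581 -4.101 0.405
endloop
endfacet
facet normal 0.432 0.248 -0.867
outer loop
vertex -1.24 -4.319 -0.884
vertex -1.059 -3.799 -0.645
vertex -0.708 -4.284 -0.609
endloop
endfacet
facet normal -0.019 -0.987 0.162
outer loop
vertex -1.24 -4.319 -0.884
vertex -0.708 -4.284 -0.609
vertex -1.581 -4.101 0.405
endloop
endfacet
facet normal -0.570 0.555 0.606
outer loop
vertex -2.598 -0.151 -2.61
vertex -1.304 1.457 -2.866
vertex -3.07 0.119 -3.302
endloop
endfacet
facet normal -0.622 -0.774 0.122
outer loop
vertex -2.436 -0.497 -3.974
vertex -2.598 -0.151 -2.61
vertex -3.07 0.119 -3.302
endloop
endfacet
facet normal -0.570 0.556 0.605
outer loop
vertex -3.07 0.119 -3.302
vertex -1.304 1.457 -2.866
vertex -1.775 1.727 -3.558
endloop
endfacet
facet normal -0.536 0.306 -0.787
outer loop
vertex -1.775 1.727 -3.558
vertex -2.436 -0.497 -3.974
vertex -3.07 0.119 -3.302
endloop
endfacet
facet normal 0.536 -0.306 0.787
outer loop
vertex -2.598 -0.151 -2.61
vertex -0.67 0.841 -3.538
vertex -1.304 1.457 -2.866
endloop
endfacet
facet normal -0.623 -0.773 0.122
outer loop
vertex -1.965 -0.767 -3.282
vertex -2.598 -0.151 -2.61
vertex -2.436 -0.497 -3.974
endloop
endfacet
facet normal 0.536 -0.307 0.786
outer loop
vertex -1.965 -0.767 -3.282
vertex -0.67 0.841 -3.538
vertex -2.598 -0.151 -2.61
endloop
endfacet
facet normal 0.622 0.773 -0.122
outer loop
vertex -1.304 1.457 -2.866
vertex -0.67 0.841 -3.538
vertex -1.775 1.727 -3.558
endloop
endfacet
facet normal -0.536 0.307 -0.786
outer loop
vertex -1.142 1.111 -4.23
vertex -2.436 -0.497 -3.974
vertex -1.775 1.727 -3.558
endloop
endfacet
facet normal 0.622 0.773 -0.123
outer loop
vertex -1.775 1.727 -3.558
vertex -0.67 0.841 -3.538
vertex -1.142 1.111 -4.23
endloop
endfacet
facet normal 0.571 -0.555 -0.605
outer loop
vertex -1.142 1.111 -4.23
vertex -1.965 -0.767 -3.282
vertex -2.436 -0.497 -3.974
endloop
endfacet
facet normal 0.570 -0.555 -0.605
outer loop
vertex -0.67 0.841 -3.538
vertex -1.965 -0.767 -3.282
vertex -1.142 1.111 -4.23
endloop
endfacet

endsolid


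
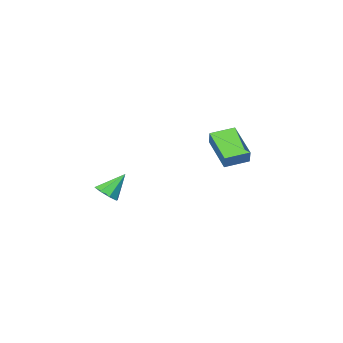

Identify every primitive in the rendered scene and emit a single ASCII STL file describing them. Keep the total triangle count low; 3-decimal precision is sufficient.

solid 
facet normal 0.652 -0.124 -0.748
outer loop
vertex 3.985 -3.497 2.114
vertex 3.488 -3.227 1.636
vertex 4.024 -2.935 2.055
endloop
endfacet
facet normal 0.430 0.065 0.900
outer loop
vertex 3.985 -3.497 2.114
vertex 4.024 -2.935 2.055
vertex 2.472 -3.033 2.804
endloop
endfacet
facet normal 0.652 -0.123 -0.748
outer loop
vertex 4.024 -2.935 2.055
vertex 3.488 -3.227 1.636
vertex 3.749 -2.544 1.751
endloop
endfacet
facet normal 0.273 0.703 0.657
outer loop
vertex 4.024 -2.935 2.055
vertex 3.749 -2.544 1.751
vertex 2.472 -3.033 2.804
endloop
endfacet
facet normal 0.652 -0.123 -0.748
outer loop
vertex 3.749 -2.544 1.751
vertex 3.488 -3.227 1.636
vertex 3.322 -2.553 1.38
endloop
endfacet
facet normal -0.198 0.959 0.205
outer loop
vertex 3.749 -2.544 1.751
vertex 3.322 -2.553 1.38
vertex 2.472 -3.033 2.804
endloop
endfacet
facet normal 0.651 -0.124 -0.749
outer loop
vertex 3.322 -2.553 1.38
vertex 3.488 -3.227 1.636
vertex 2.991 -2.956 1.159
endloop
endfacet
facet normal -0.705 0.683 -0.190
outer loop
vertex 3.322 -2.553 1.38
vertex 2.991 -2.956 1.159
vertex 2.472 -3.033 2.804
endloop
endfacet
facet normal 0.651 -0.124 -0.749
outer loop
vertex 2.991 -2.956 1.159
vertex 3.488 -3.227 1.636
vertex 2.952 -3.518 1.218
endloop
endfacet
facet normal -0.954 0.035 -0.299
outer loop
vertex 2.991 -2.956 1.159
vertex 2.952 -3.518 1.218
vertex 2.472 -3.033 2.804
endloop
endfacet
facet normal 0.651 -0.124 -0.749
outer loop
vertex 2.952 -3.518 1.218
vertex 3.488 -3.227 1.636
vertex 3.227 -3.909 1.522
endloop
endfacet
facet normal -0.796 -0.603 -0.056
outer loop
vertex 2.952 -3.518 1.218
vertex 3.227 -3.909 1.522
vertex 2.472 -3.033 2.804
endloop
endfacet
facet normal 0.651 -0.124 -0.748
outer loop
vertex 3.227 -3.909 1.522
vertex 3.488 -3.227 1.636
vertex 3.655 -3.9 1.893
endloop
endfacet
facet normal -0.325 -0.859 0.396
outer loop
vertex 3.227 -3.909 1.522
vertex 3.655 -3.9 1.893
vertex 2.472 -3.033 2.804
endloop
endfacet
facet normal 0.652 -0.124 -0.748
outer loop
vertex 3.655 -3.9 1.893
vertex 3.488 -3.227 1.636
vertex 3.985 -3.497 2.114
endloop
endfacet
facet normal 0.182 -0.583 0.792
outer loop
vertex 3.655 -3.9 1.893
vertex 3.985 -3.497 2.114
vertex 2.472 -3.033 2.804
endloop
endfacet
facet normal -0.282 -0.426 -0.859
outer loop
vertex -3.055 -3.593 3.439
vertex -4.365 -3.189 3.669
vertex -2.673 -1.769 2.409
endloop
endfacet
facet normal 0.942 -0.291 -0.166
outer loop
vertex -2.395 -1.351 3.251
vertex -3.055 -3.593 3.439
vertex -2.673 -1.769 2.409
endloop
endfacet
facet normal -0.283 -0.426 -0.860
outer loop
vertex -2.673 -1.769 2.409
vertex -4.365 -3.189 3.669
vertex -3.982 -1.364 2.639
endloop
endfacet
facet normal 0.180 0.856 -0.484
outer loop
vertex -3.982 -1.364 2.639
vertex -2.395 -1.351 3.251
vertex -2.673 -1.769 2.409
endloop
endfacet
facet normal -0.179 -0.856 0.484
outer loop
vertex -3.055 -3.593 3.439
vertex -4.087 -2.771 4.511
vertex -4.365 -3.189 3.669
endloop
endfacet
facet normal 0.942 -0.291 -0.166
outer loop
vertex -2.778 -3.176 4.281
vertex -3.055 -3.593 3.439
vertex -2.395 -1.351 3.251
endloop
endfacet
facet normal -0.180 -0.857 0.483
outer loop
vertex -2.778 -3.176 4.281
vertex -4.087 -2.771 4.511
vertex -3.055 -3.593 3.439
endloop
endfacet
facet normal -0.942 0.292 0.166
outer loop
vertex -4.365 -3.189 3.669
vertex -4.087 -2.771 4.511
vertex -3.982 -1.364 2.639
endloop
endfacet
facet normal 0.179 0.857 -0.483
outer loop
vertex -3.705 -0.947 3.481
vertex -2.395 -1.351 3.251
vertex -3.982 -1.364 2.639
endloop
endfacet
facet normal -0.942 0.291 0.166
outer loop
vertex -3.982 -1.364 2.639
vertex -4.087 -2.771 4.511
vertex -3.705 -0.947 3.481
endloop
endfacet
facet normal 0.282 0.426 0.860
outer loop
vertex -3.705 -0.947 3.481
vertex -2.778 -3.176 4.281
vertex -2.395 -1.351 3.251
endloop
endfacet
facet normal 0.283 0.426 0.859
outer loop
vertex -4.087 -2.771 4.511
vertex -2.778 -3.176 4.281
vertex -3.705 -0.947 3.481
endloop
endfacet

endsolid


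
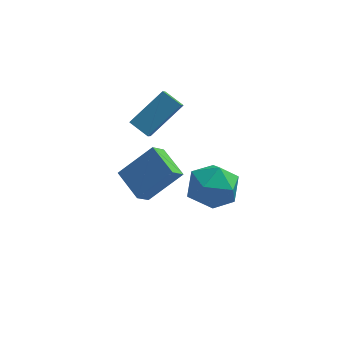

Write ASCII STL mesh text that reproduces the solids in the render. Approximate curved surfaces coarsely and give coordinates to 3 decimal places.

solid 
facet normal -0.642 0.733 0.227
outer loop
vertex -0.146 -2.142 -0.17
vertex -0.207 -2.532 0.917
vertex 0.59 -1.745 0.629
endloop
endfacet
facet normal -0.193 0.938 -0.288
outer loop
vertex -0.146 -2.142 -0.17
vertex 0.59 -1.745 0.629
vertex 0.97 -1.993 -0.434
endloop
endfacet
facet normal -0.262 0.485 -0.834
outer loop
vertex -0.146 -2.142 -0.17
vertex 0.97 -1.993 -0.434
vertex 0.408 -2.934 -0.804
endloop
endfacet
facet normal -0.754 -0.001 -0.657
outer loop
vertex -0.146 -2.142 -0.17
vertex 0.408 -2.934 -0.804
vertex -0.319 -3.267 0.031
endloop
endfacet
facet normal -0.988 0.152 -0.001
outer loop
vertex -0.146 -2.142 -0.17
vertex -0.319 -3.267 0.031
vertex -0.207 -2.532 0.917
endloop
endfacet
facet normal 0.473 0.880 -0.036
outer loop
vertex 0.97 -1.993 -0.434
vertex 0.59 -1.745 0.629
vertex 1.599 -2.293 0.489
endloop
endfacet
facet normal -0.253 0.548 0.797
outer loop
vertex 0.59 -1.745 0.629
vertex -0.207 -2.532 0.917
vertex 0.872 -2.626 1.324
endloop
endfacet
facet normal -0.815 -0.392 0.428
outer loop
vertex -0.207 -2.532 0.917
vertex -0.319 -3.267 0.031
vertex 0.31 -3.567 0.954
endloop
endfacet
facet normal -0.435 -0.639 -0.634
outer loop
vertex -0.319 -3.267 0.031
vertex 0.408 -2.934 -0.804
vertex 0.69 -3.815 -0.109
endloop
endfacet
facet normal 0.360 0.147 -0.921
outer loop
vertex 0.408 -2.934 -0.804
vertex 0.97 -1.993 -0.434
vertex 1.487 -3.028 -0.397
endloop
endfacet
facet normal 0.754 0.001 0.657
outer loop
vertex 1.426 -3.418 0.69
vertex 1.599 -2.293 0.489
vertex 0.872 -2.626 1.324
endloop
endfacet
facet normal 0.262 -0.485 0.834
outer loop
vertex 1.426 -3.418 0.69
vertex 0.872 -2.626 1.324
vertex 0.31 -3.567 0.954
endloop
endfacet
facet normal 0.193 -0.938 0.288
outer loop
vertex 1.426 -3.418 0.69
vertex 0.31 -3.567 0.954
vertex 0.69 -3.815 -0.109
endloop
endfacet
facet normal 0.642 -0.733 -0.227
outer loop
vertex 1.426 -3.418 0.69
vertex 0.69 -3.815 -0.109
vertex 1.487 -3.028 -0.397
endloop
endfacet
facet normal 0.988 -0.152 0.001
outer loop
vertex 1.426 -3.418 0.69
vertex 1.487 -3.028 -0.397
vertex 1.599 -2.293 0.489
endloop
endfacet
facet normal 0.435 0.639 0.634
outer loop
vertex 0.872 -2.626 1.324
vertex 1.599 -2.293 0.489
vertex 0.59 -1.745 0.629
endloop
endfacet
facet normal -0.360 -0.147 0.921
outer loop
vertex 0.31 -3.567 0.954
vertex 0.872 -2.626 1.324
vertex -0.207 -2.532 0.917
endloop
endfacet
facet normal -0.473 -0.880 0.036
outer loop
vertex 0.69 -3.815 -0.109
vertex 0.31 -3.567 0.954
vertex -0.319 -3.267 0.031
endloop
endfacet
facet normal 0.253 -0.548 -0.797
outer loop
vertex 1.487 -3.028 -0.397
vertex 0.69 -3.815 -0.109
vertex 0.408 -2.934 -0.804
endloop
endfacet
facet normal 0.815 0.392 -0.428
outer loop
vertex 1.599 -2.293 0.489
vertex 1.487 -3.028 -0.397
vertex 0.97 -1.993 -0.434
endloop
endfacet
facet normal -0.632 -0.485 -0.604
outer loop
vertex -2.024 -0.794 1.413
vertex -2.782 -0.357 1.855
vertex -1.977 -0.095 0.802
endloop
endfacet
facet normal 0.773 -0.446 -0.451
outer loop
vertex -0.738 0.857 1.985
vertex -2.024 -0.794 1.413
vertex -1.977 -0.095 0.802
endloop
endfacet
facet normal -0.632 -0.485 -0.604
outer loop
vertex -1.977 -0.095 0.802
vertex -2.782 -0.357 1.855
vertex -2.735 0.342 1.244
endloop
endfacet
facet normal 0.050 0.752 -0.657
outer loop
vertex -2.735 0.342 1.244
vertex -0.738 0.857 1.985
vertex -1.977 -0.095 0.802
endloop
endfacet
facet normal -0.050 -0.752 0.657
outer loop
vertex -2.024 -0.794 1.413
vertex -1.543 0.595 3.038
vertex -2.782 -0.357 1.855
endloop
endfacet
facet normal 0.773 -0.446 -0.451
outer loop
vertex -0.785 0.158 2.596
vertex -2.024 -0.794 1.413
vertex -0.738 0.857 1.985
endloop
endfacet
facet normal -0.050 -0.752 0.657
outer loop
vertex -0.785 0.158 2.596
vertex -1.543 0.595 3.038
vertex -2.024 -0.794 1.413
endloop
endfacet
facet normal -0.773 0.446 0.451
outer loop
vertex -2.782 -0.357 1.855
vertex -1.543 0.595 3.038
vertex -2.735 0.342 1.244
endloop
endfacet
facet normal 0.050 0.752 -0.657
outer loop
vertex -1.496 1.294 2.427
vertex -0.738 0.857 1.985
vertex -2.735 0.342 1.244
endloop
endfacet
facet normal -0.773 0.446 0.451
outer loop
vertex -2.735 0.342 1.244
vertex -1.543 0.595 3.038
vertex -1.496 1.294 2.427
endloop
endfacet
facet normal 0.632 0.485 0.604
outer loop
vertex -1.496 1.294 2.427
vertex -0.785 0.158 2.596
vertex -0.738 0.857 1.985
endloop
endfacet
facet normal 0.632 0.485 0.604
outer loop
vertex -1.543 0.595 3.038
vertex -0.785 0.158 2.596
vertex -1.496 1.294 2.427
endloop
endfacet
facet normal -0.570 0.760 0.311
outer loop
vertex -2.015 1.218 -1.113
vertex -1.605 1.792 -1.764
vertex -3.405 0.714 -2.431
endloop
endfacet
facet normal -0.427 -0.598 0.679
outer loop
vertex -2.515 -0.472 -2.916
vertex -2.015 1.218 -1.113
vertex -3.405 0.714 -2.431
endloop
endfacet
facet normal -0.570 0.760 0.311
outer loop
vertex -3.405 0.714 -2.431
vertex -1.605 1.792 -1.764
vertex -2.995 1.288 -3.082
endloop
endfacet
facet normal -0.701 -0.254 -0.666
outer loop
vertex -2.995 1.288 -3.082
vertex -2.515 -0.472 -2.916
vertex -3.405 0.714 -2.431
endloop
endfacet
facet normal 0.701 0.254 0.666
outer loop
vertex -2.015 1.218 -1.113
vertex -0.715 0.606 -2.249
vertex -1.605 1.792 -1.764
endloop
endfacet
facet normal -0.427 -0.598 0.679
outer loop
vertex -1.125 0.032 -1.598
vertex -2.015 1.218 -1.113
vertex -2.515 -0.472 -2.916
endloop
endfacet
facet normal 0.701 0.254 0.666
outer loop
vertex -1.125 0.032 -1.598
vertex -0.715 0.606 -2.249
vertex -2.015 1.218 -1.113
endloop
endfacet
facet normal 0.427 0.598 -0.679
outer loop
vertex -1.605 1.792 -1.764
vertex -0.715 0.606 -2.249
vertex -2.995 1.288 -3.082
endloop
endfacet
facet normal -0.701 -0.254 -0.666
outer loop
vertex -2.105 0.102 -3.567
vertex -2.515 -0.472 -2.916
vertex -2.995 1.288 -3.082
endloop
endfacet
facet normal 0.427 0.598 -0.679
outer loop
vertex -2.995 1.288 -3.082
vertex -0.715 0.606 -2.249
vertex -2.105 0.102 -3.567
endloop
endfacet
facet normal 0.570 -0.760 -0.311
outer loop
vertex -2.105 0.102 -3.567
vertex -1.125 0.032 -1.598
vertex -2.515 -0.472 -2.916
endloop
endfacet
facet normal 0.570 -0.760 -0.311
outer loop
vertex -0.715 0.606 -2.249
vertex -1.125 0.032 -1.598
vertex -2.105 0.102 -3.567
endloop
endfacet

endsolid


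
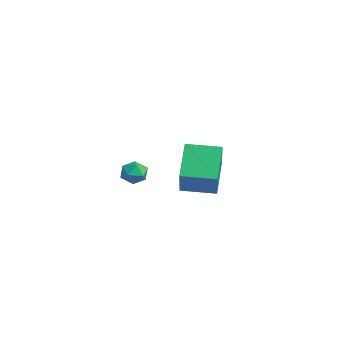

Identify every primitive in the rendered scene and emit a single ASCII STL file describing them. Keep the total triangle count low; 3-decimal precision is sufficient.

solid 
facet normal -0.528 0.313 -0.790
outer loop
vertex 0.682 3.199 2.157
vertex 1.639 4.526 2.044
vertex 1.911 2.21 0.943
endloop
endfacet
facet normal -0.583 -0.809 0.069
outer loop
vertex 2.881 1.634 2.396
vertex 0.682 3.199 2.157
vertex 1.911 2.21 0.943
endloop
endfacet
facet normal -0.528 0.313 -0.789
outer loop
vertex 1.911 2.21 0.943
vertex 1.639 4.526 2.044
vertex 2.867 3.538 0.831
endloop
endfacet
facet normal 0.618 -0.496 -0.609
outer loop
vertex 2.867 3.538 0.831
vertex 2.881 1.634 2.396
vertex 1.911 2.21 0.943
endloop
endfacet
facet normal -0.618 0.497 0.609
outer loop
vertex 0.682 3.199 2.157
vertex 2.609 3.95 3.497
vertex 1.639 4.526 2.044
endloop
endfacet
facet normal -0.583 -0.809 0.069
outer loop
vertex 1.653 2.622 3.609
vertex 0.682 3.199 2.157
vertex 2.881 1.634 2.396
endloop
endfacet
facet normal -0.618 0.496 0.610
outer loop
vertex 1.653 2.622 3.609
vertex 2.609 3.95 3.497
vertex 0.682 3.199 2.157
endloop
endfacet
facet normal 0.583 0.809 -0.069
outer loop
vertex 1.639 4.526 2.044
vertex 2.609 3.95 3.497
vertex 2.867 3.538 0.831
endloop
endfacet
facet normal 0.617 -0.497 -0.610
outer loop
vertex 3.838 2.961 2.283
vertex 2.881 1.634 2.396
vertex 2.867 3.538 0.831
endloop
endfacet
facet normal 0.583 0.809 -0.069
outer loop
vertex 2.867 3.538 0.831
vertex 2.609 3.95 3.497
vertex 3.838 2.961 2.283
endloop
endfacet
facet normal 0.528 -0.313 0.789
outer loop
vertex 3.838 2.961 2.283
vertex 1.653 2.622 3.609
vertex 2.881 1.634 2.396
endloop
endfacet
facet normal 0.528 -0.313 0.790
outer loop
vertex 2.609 3.95 3.497
vertex 1.653 2.622 3.609
vertex 3.838 2.961 2.283
endloop
endfacet
facet normal -0.886 0.419 0.199
outer loop
vertex -3.377 3.153 -0.284
vertex -3.66 2.496 -0.162
vertex -3.361 2.869 0.384
endloop
endfacet
facet normal -0.353 0.858 0.373
outer loop
vertex -3.377 3.153 -0.284
vertex -3.361 2.869 0.384
vertex -2.781 3.22 0.125
endloop
endfacet
facet normal 0.037 0.976 -0.214
outer loop
vertex -3.377 3.153 -0.284
vertex -2.781 3.22 0.125
vertex -2.722 3.063 -0.581
endloop
endfacet
facet normal -0.256 0.610 -0.750
outer loop
vertex -3.377 3.153 -0.284
vertex -2.722 3.063 -0.581
vertex -3.264 2.616 -0.759
endloop
endfacet
facet normal -0.827 0.264 -0.496
outer loop
vertex -3.377 3.153 -0.284
vertex -3.264 2.616 -0.759
vertex -3.66 2.496 -0.162
endloop
endfacet
facet normal 0.062 0.524 0.849
outer loop
vertex -2.781 3.22 0.125
vertex -3.361 2.869 0.384
vertex -2.696 2.604 0.499
endloop
endfacet
facet normal -0.801 -0.189 0.568
outer loop
vertex -3.361 2.869 0.384
vertex -3.66 2.496 -0.162
vertex -3.238 2.157 0.321
endloop
endfacet
facet normal -0.707 -0.436 -0.557
outer loop
vertex -3.66 2.496 -0.162
vertex -3.264 2.616 -0.759
vertex -3.179 2.0 -0.385
endloop
endfacet
facet normal 0.217 0.123 -0.968
outer loop
vertex -3.264 2.616 -0.759
vertex -2.722 3.063 -0.581
vertex -2.599 2.351 -0.644
endloop
endfacet
facet normal 0.691 0.716 -0.101
outer loop
vertex -2.722 3.063 -0.581
vertex -2.781 3.22 0.125
vertex -2.3 2.724 -0.098
endloop
endfacet
facet normal 0.256 -0.610 0.750
outer loop
vertex -2.583 2.067 0.024
vertex -2.696 2.604 0.499
vertex -3.238 2.157 0.321
endloop
endfacet
facet normal -0.037 -0.976 0.214
outer loop
vertex -2.583 2.067 0.024
vertex -3.238 2.157 0.321
vertex -3.179 2.0 -0.385
endloop
endfacet
facet normal 0.353 -0.858 -0.373
outer loop
vertex -2.583 2.067 0.024
vertex -3.179 2.0 -0.385
vertex -2.599 2.351 -0.644
endloop
endfacet
facet normal 0.886 -0.419 -0.199
outer loop
vertex -2.583 2.067 0.024
vertex -2.599 2.351 -0.644
vertex -2.3 2.724 -0.098
endloop
endfacet
facet normal 0.827 -0.264 0.496
outer loop
vertex -2.583 2.067 0.024
vertex -2.3 2.724 -0.098
vertex -2.696 2.604 0.499
endloop
endfacet
facet normal -0.217 -0.123 0.968
outer loop
vertex -3.238 2.157 0.321
vertex -2.696 2.604 0.499
vertex -3.361 2.869 0.384
endloop
endfacet
facet normal -0.691 -0.716 0.101
outer loop
vertex -3.179 2.0 -0.385
vertex -3.238 2.157 0.321
vertex -3.66 2.496 -0.162
endloop
endfacet
facet normal -0.062 -0.524 -0.849
outer loop
vertex -2.599 2.351 -0.644
vertex -3.179 2.0 -0.385
vertex -3.264 2.616 -0.759
endloop
endfacet
facet normal 0.801 0.189 -0.568
outer loop
vertex -2.3 2.724 -0.098
vertex -2.599 2.351 -0.644
vertex -2.722 3.063 -0.581
endloop
endfacet
facet normal 0.707 0.436 0.557
outer loop
vertex -2.696 2.604 0.499
vertex -2.3 2.724 -0.098
vertex -2.781 3.22 0.125
endloop
endfacet

endsolid


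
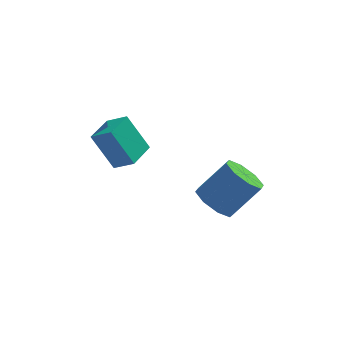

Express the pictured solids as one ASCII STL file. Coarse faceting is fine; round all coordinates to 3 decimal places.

solid 
facet normal -0.734 0.419 -0.535
outer loop
vertex -2.97 3.294 2.121
vertex -2.233 4.601 2.134
vertex -2.031 2.781 0.431
endloop
endfacet
facet normal -0.491 -0.871 -0.009
outer loop
vertex -1.187 2.299 1.046
vertex -2.97 3.294 2.121
vertex -2.031 2.781 0.431
endloop
endfacet
facet normal -0.734 0.419 -0.535
outer loop
vertex -2.031 2.781 0.431
vertex -2.233 4.601 2.134
vertex -1.294 4.088 0.444
endloop
endfacet
facet normal 0.469 -0.256 -0.845
outer loop
vertex -1.294 4.088 0.444
vertex -1.187 2.299 1.046
vertex -2.031 2.781 0.431
endloop
endfacet
facet normal -0.469 0.256 0.845
outer loop
vertex -2.97 3.294 2.121
vertex -1.389 4.119 2.749
vertex -2.233 4.601 2.134
endloop
endfacet
facet normal -0.491 -0.871 -0.009
outer loop
vertex -2.126 2.812 2.736
vertex -2.97 3.294 2.121
vertex -1.187 2.299 1.046
endloop
endfacet
facet normal -0.469 0.256 0.845
outer loop
vertex -2.126 2.812 2.736
vertex -1.389 4.119 2.749
vertex -2.97 3.294 2.121
endloop
endfacet
facet normal 0.491 0.871 0.009
outer loop
vertex -2.233 4.601 2.134
vertex -1.389 4.119 2.749
vertex -1.294 4.088 0.444
endloop
endfacet
facet normal 0.469 -0.256 -0.845
outer loop
vertex -0.45 3.606 1.059
vertex -1.187 2.299 1.046
vertex -1.294 4.088 0.444
endloop
endfacet
facet normal 0.491 0.871 0.009
outer loop
vertex -1.294 4.088 0.444
vertex -1.389 4.119 2.749
vertex -0.45 3.606 1.059
endloop
endfacet
facet normal 0.734 -0.419 0.535
outer loop
vertex -0.45 3.606 1.059
vertex -2.126 2.812 2.736
vertex -1.187 2.299 1.046
endloop
endfacet
facet normal 0.734 -0.419 0.535
outer loop
vertex -1.389 4.119 2.749
vertex -2.126 2.812 2.736
vertex -0.45 3.606 1.059
endloop
endfacet
facet normal -0.657 -0.182 -0.732
outer loop
vertex 2.589 -0.824 -0.091
vertex 2.0 -0.049 0.245
vertex 2.774 -0.136 -0.428
endloop
endfacet
facet normal 0.716 -0.453 -0.531
outer loop
vertex 2.589 -0.824 -0.091
vertex 2.774 -0.136 -0.428
vertex 3.889 -0.466 1.358
endloop
endfacet
facet normal 0.716 -0.453 -0.531
outer loop
vertex 3.889 -0.466 1.358
vertex 2.774 -0.136 -0.428
vertex 4.075 0.223 1.021
endloop
endfacet
facet normal 0.657 0.181 0.732
outer loop
vertex 3.889 -0.466 1.358
vertex 4.075 0.223 1.021
vertex 3.3 0.309 1.695
endloop
endfacet
facet normal -0.657 -0.181 -0.732
outer loop
vertex 2.774 -0.136 -0.428
vertex 2.0 -0.049 0.245
vertex 2.506 0.603 -0.37
endloop
endfacet
facet normal 0.673 0.297 -0.678
outer loop
vertex 2.774 -0.136 -0.428
vertex 2.506 0.603 -0.37
vertex 4.075 0.223 1.021
endloop
endfacet
facet normal 0.673 0.297 -0.678
outer loop
vertex 4.075 0.223 1.021
vertex 2.506 0.603 -0.37
vertex 3.807 0.962 1.079
endloop
endfacet
facet normal 0.657 0.181 0.732
outer loop
vertex 4.075 0.223 1.021
vertex 3.807 0.962 1.079
vertex 3.3 0.309 1.695
endloop
endfacet
facet normal -0.656 -0.181 -0.732
outer loop
vertex 2.506 0.603 -0.37
vertex 2.0 -0.049 0.245
vertex 1.941 0.96 0.048
endloop
endfacet
facet normal 0.235 0.873 -0.427
outer loop
vertex 2.506 0.603 -0.37
vertex 1.941 0.96 0.048
vertex 3.807 0.962 1.079
endloop
endfacet
facet normal 0.235 0.873 -0.427
outer loop
vertex 3.807 0.962 1.079
vertex 1.941 0.96 0.048
vertex 3.242 1.319 1.497
endloop
endfacet
facet normal 0.656 0.181 0.732
outer loop
vertex 3.807 0.962 1.079
vertex 3.242 1.319 1.497
vertex 3.3 0.309 1.695
endloop
endfacet
facet normal -0.657 -0.181 -0.732
outer loop
vertex 1.941 0.96 0.048
vertex 2.0 -0.049 0.245
vertex 1.411 0.726 0.582
endloop
endfacet
facet normal -0.340 0.938 0.073
outer loop
vertex 1.941 0.96 0.048
vertex 1.411 0.726 0.582
vertex 3.242 1.319 1.497
endloop
endfacet
facet normal -0.341 0.937 0.074
outer loop
vertex 3.242 1.319 1.497
vertex 1.411 0.726 0.582
vertex 2.711 1.084 2.031
endloop
endfacet
facet normal 0.656 0.181 0.732
outer loop
vertex 3.242 1.319 1.497
vertex 2.711 1.084 2.031
vertex 3.3 0.309 1.695
endloop
endfacet
facet normal -0.657 -0.181 -0.732
outer loop
vertex 1.411 0.726 0.582
vertex 2.0 -0.049 0.245
vertex 1.225 0.037 0.919
endloop
endfacet
facet normal -0.716 0.453 0.531
outer loop
vertex 1.411 0.726 0.582
vertex 1.225 0.037 0.919
vertex 2.711 1.084 2.031
endloop
endfacet
facet normal -0.716 0.453 0.531
outer loop
vertex 2.711 1.084 2.031
vertex 1.225 0.037 0.919
vertex 2.526 0.396 2.368
endloop
endfacet
facet normal 0.657 0.182 0.732
outer loop
vertex 2.711 1.084 2.031
vertex 2.526 0.396 2.368
vertex 3.3 0.309 1.695
endloop
endfacet
facet normal -0.657 -0.181 -0.732
outer loop
vertex 1.225 0.037 0.919
vertex 2.0 -0.049 0.245
vertex 1.493 -0.702 0.861
endloop
endfacet
facet normal -0.673 -0.297 0.678
outer loop
vertex 1.225 0.037 0.919
vertex 1.493 -0.702 0.861
vertex 2.526 0.396 2.368
endloop
endfacet
facet normal -0.673 -0.297 0.678
outer loop
vertex 2.526 0.396 2.368
vertex 1.493 -0.702 0.861
vertex 2.794 -0.343 2.31
endloop
endfacet
facet normal 0.657 0.181 0.732
outer loop
vertex 2.526 0.396 2.368
vertex 2.794 -0.343 2.31
vertex 3.3 0.309 1.695
endloop
endfacet
facet normal -0.656 -0.181 -0.732
outer loop
vertex 1.493 -0.702 0.861
vertex 2.0 -0.049 0.245
vertex 2.058 -1.059 0.443
endloop
endfacet
facet normal -0.235 -0.873 0.427
outer loop
vertex 1.493 -0.702 0.861
vertex 2.058 -1.059 0.443
vertex 2.794 -0.343 2.31
endloop
endfacet
facet normal -0.235 -0.873 0.427
outer loop
vertex 2.794 -0.343 2.31
vertex 2.058 -1.059 0.443
vertex 3.359 -0.7 1.892
endloop
endfacet
facet normal 0.656 0.181 0.732
outer loop
vertex 2.794 -0.343 2.31
vertex 3.359 -0.7 1.892
vertex 3.3 0.309 1.695
endloop
endfacet
facet normal -0.656 -0.181 -0.732
outer loop
vertex 2.058 -1.059 0.443
vertex 2.0 -0.049 0.245
vertex 2.589 -0.824 -0.091
endloop
endfacet
facet normal 0.341 -0.937 -0.074
outer loop
vertex 2.058 -1.059 0.443
vertex 2.589 -0.824 -0.091
vertex 3.359 -0.7 1.892
endloop
endfacet
facet normal 0.340 -0.938 -0.073
outer loop
vertex 3.359 -0.7 1.892
vertex 2.589 -0.824 -0.091
vertex 3.889 -0.466 1.358
endloop
endfacet
facet normal 0.657 0.181 0.732
outer loop
vertex 3.359 -0.7 1.892
vertex 3.889 -0.466 1.358
vertex 3.3 0.309 1.695
endloop
endfacet

endsolid


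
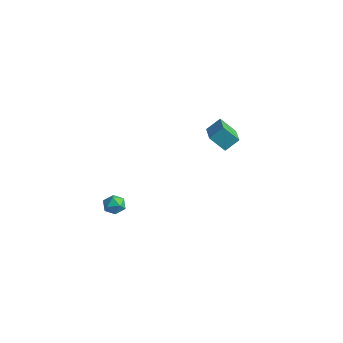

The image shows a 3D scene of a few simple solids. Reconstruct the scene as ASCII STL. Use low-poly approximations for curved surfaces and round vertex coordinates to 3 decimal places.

solid 
facet normal -0.778 0.575 -0.252
outer loop
vertex -3.667 4.402 3.512
vertex -2.934 4.98 2.565
vertex -4.003 3.626 2.778
endloop
endfacet
facet normal -0.551 -0.435 0.712
outer loop
vertex -2.586 2.58 3.235
vertex -3.667 4.402 3.512
vertex -4.003 3.626 2.778
endloop
endfacet
facet normal -0.778 0.575 -0.252
outer loop
vertex -4.003 3.626 2.778
vertex -2.934 4.98 2.565
vertex -3.27 4.204 1.831
endloop
endfacet
facet normal -0.300 -0.693 -0.655
outer loop
vertex -3.27 4.204 1.831
vertex -2.586 2.58 3.235
vertex -4.003 3.626 2.778
endloop
endfacet
facet normal 0.300 0.693 0.655
outer loop
vertex -3.667 4.402 3.512
vertex -1.517 3.934 3.022
vertex -2.934 4.98 2.565
endloop
endfacet
facet normal -0.551 -0.435 0.712
outer loop
vertex -2.25 3.356 3.969
vertex -3.667 4.402 3.512
vertex -2.586 2.58 3.235
endloop
endfacet
facet normal 0.300 0.693 0.655
outer loop
vertex -2.25 3.356 3.969
vertex -1.517 3.934 3.022
vertex -3.667 4.402 3.512
endloop
endfacet
facet normal 0.551 0.435 -0.712
outer loop
vertex -2.934 4.98 2.565
vertex -1.517 3.934 3.022
vertex -3.27 4.204 1.831
endloop
endfacet
facet normal -0.300 -0.693 -0.655
outer loop
vertex -1.853 3.158 2.288
vertex -2.586 2.58 3.235
vertex -3.27 4.204 1.831
endloop
endfacet
facet normal 0.551 0.435 -0.712
outer loop
vertex -3.27 4.204 1.831
vertex -1.517 3.934 3.022
vertex -1.853 3.158 2.288
endloop
endfacet
facet normal 0.778 -0.575 0.252
outer loop
vertex -1.853 3.158 2.288
vertex -2.25 3.356 3.969
vertex -2.586 2.58 3.235
endloop
endfacet
facet normal 0.778 -0.575 0.252
outer loop
vertex -1.517 3.934 3.022
vertex -2.25 3.356 3.969
vertex -1.853 3.158 2.288
endloop
endfacet
facet normal -0.155 0.451 0.879
outer loop
vertex -3.061 -3.389 0.675
vertex -3.76 -3.579 0.649
vertex -3.276 -4.02 0.961
endloop
endfacet
facet normal 0.512 0.204 0.834
outer loop
vertex -3.061 -3.389 0.675
vertex -3.276 -4.02 0.961
vertex -2.662 -3.986 0.576
endloop
endfacet
facet normal 0.821 0.505 0.266
outer loop
vertex -3.061 -3.389 0.675
vertex -2.662 -3.986 0.576
vertex -2.767 -3.525 0.026
endloop
endfacet
facet normal 0.344 0.938 -0.041
outer loop
vertex -3.061 -3.389 0.675
vertex -2.767 -3.525 0.026
vertex -3.446 -3.274 0.071
endloop
endfacet
facet normal -0.259 0.905 0.337
outer loop
vertex -3.061 -3.389 0.675
vertex -3.446 -3.274 0.071
vertex -3.76 -3.579 0.649
endloop
endfacet
facet normal 0.480 -0.499 0.721
outer loop
vertex -2.662 -3.986 0.576
vertex -3.276 -4.02 0.961
vertex -3.114 -4.546 0.489
endloop
endfacet
facet normal -0.602 -0.100 0.793
outer loop
vertex -3.276 -4.02 0.961
vertex -3.76 -3.579 0.649
vertex -3.793 -4.295 0.534
endloop
endfacet
facet normal -0.769 0.634 -0.083
outer loop
vertex -3.76 -3.579 0.649
vertex -3.446 -3.274 0.071
vertex -3.898 -3.834 -0.016
endloop
endfacet
facet normal 0.208 0.688 -0.695
outer loop
vertex -3.446 -3.274 0.071
vertex -2.767 -3.525 0.026
vertex -3.284 -3.8 -0.401
endloop
endfacet
facet normal 0.980 -0.013 -0.198
outer loop
vertex -2.767 -3.525 0.026
vertex -2.662 -3.986 0.576
vertex -2.8 -4.241 -0.089
endloop
endfacet
facet normal -0.344 -0.938 0.041
outer loop
vertex -3.499 -4.431 -0.115
vertex -3.114 -4.546 0.489
vertex -3.793 -4.295 0.534
endloop
endfacet
facet normal -0.821 -0.505 -0.266
outer loop
vertex -3.499 -4.431 -0.115
vertex -3.793 -4.295 0.534
vertex -3.898 -3.834 -0.016
endloop
endfacet
facet normal -0.512 -0.204 -0.834
outer loop
vertex -3.499 -4.431 -0.115
vertex -3.898 -3.834 -0.016
vertex -3.284 -3.8 -0.401
endloop
endfacet
facet normal 0.155 -0.451 -0.879
outer loop
vertex -3.499 -4.431 -0.115
vertex -3.284 -3.8 -0.401
vertex -2.8 -4.241 -0.089
endloop
endfacet
facet normal 0.259 -0.905 -0.337
outer loop
vertex -3.499 -4.431 -0.115
vertex -2.8 -4.241 -0.089
vertex -3.114 -4.546 0.489
endloop
endfacet
facet normal -0.208 -0.688 0.695
outer loop
vertex -3.793 -4.295 0.534
vertex -3.114 -4.546 0.489
vertex -3.276 -4.02 0.961
endloop
endfacet
facet normal -0.980 0.013 0.198
outer loop
vertex -3.898 -3.834 -0.016
vertex -3.793 -4.295 0.534
vertex -3.76 -3.579 0.649
endloop
endfacet
facet normal -0.480 0.499 -0.721
outer loop
vertex -3.284 -3.8 -0.401
vertex -3.898 -3.834 -0.016
vertex -3.446 -3.274 0.071
endloop
endfacet
facet normal 0.602 0.100 -0.793
outer loop
vertex -2.8 -4.241 -0.089
vertex -3.284 -3.8 -0.401
vertex -2.767 -3.525 0.026
endloop
endfacet
facet normal 0.769 -0.634 0.083
outer loop
vertex -3.114 -4.546 0.489
vertex -2.8 -4.241 -0.089
vertex -2.662 -3.986 0.576
endloop
endfacet

endsolid


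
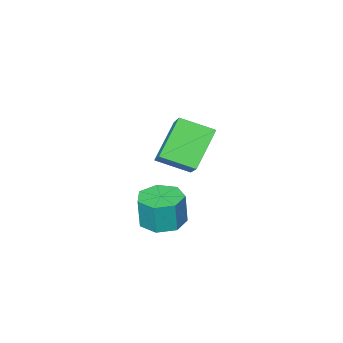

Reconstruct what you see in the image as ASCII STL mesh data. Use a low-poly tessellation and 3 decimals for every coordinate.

solid 
facet normal -0.082 -0.010 -0.997
outer loop
vertex 3.641 3.283 -4.026
vertex 2.837 3.553 -3.963
vertex 3.547 4.015 -4.026
endloop
endfacet
facet normal 0.988 0.127 -0.083
outer loop
vertex 3.641 3.283 -4.026
vertex 3.547 4.015 -4.026
vertex 3.747 3.298 -2.74
endloop
endfacet
facet normal 0.988 0.127 -0.083
outer loop
vertex 3.747 3.298 -2.74
vertex 3.547 4.015 -4.026
vertex 3.653 4.03 -2.741
endloop
endfacet
facet normal 0.082 0.012 0.997
outer loop
vertex 3.747 3.298 -2.74
vertex 3.653 4.03 -2.741
vertex 2.943 3.567 -2.677
endloop
endfacet
facet normal -0.081 -0.011 -0.997
outer loop
vertex 3.547 4.015 -4.026
vertex 2.837 3.553 -3.963
vertex 2.919 4.398 -3.979
endloop
endfacet
facet normal 0.517 0.854 -0.053
outer loop
vertex 3.547 4.015 -4.026
vertex 2.919 4.398 -3.979
vertex 3.653 4.03 -2.741
endloop
endfacet
facet normal 0.517 0.854 -0.053
outer loop
vertex 3.653 4.03 -2.741
vertex 2.919 4.398 -3.979
vertex 3.025 4.413 -2.694
endloop
endfacet
facet normal 0.082 0.012 0.997
outer loop
vertex 3.653 4.03 -2.741
vertex 3.025 4.413 -2.694
vertex 2.943 3.567 -2.677
endloop
endfacet
facet normal -0.081 -0.011 -0.997
outer loop
vertex 2.919 4.398 -3.979
vertex 2.837 3.553 -3.963
vertex 2.229 4.145 -3.92
endloop
endfacet
facet normal -0.343 0.939 0.017
outer loop
vertex 2.919 4.398 -3.979
vertex 2.229 4.145 -3.92
vertex 3.025 4.413 -2.694
endloop
endfacet
facet normal -0.343 0.939 0.017
outer loop
vertex 3.025 4.413 -2.694
vertex 2.229 4.145 -3.92
vertex 2.335 4.16 -2.634
endloop
endfacet
facet normal 0.082 0.012 0.997
outer loop
vertex 3.025 4.413 -2.694
vertex 2.335 4.16 -2.634
vertex 2.943 3.567 -2.677
endloop
endfacet
facet normal -0.082 -0.011 -0.997
outer loop
vertex 2.229 4.145 -3.92
vertex 2.837 3.553 -3.963
vertex 1.997 3.445 -3.893
endloop
endfacet
facet normal -0.946 0.316 0.074
outer loop
vertex 2.229 4.145 -3.92
vertex 1.997 3.445 -3.893
vertex 2.335 4.16 -2.634
endloop
endfacet
facet normal -0.946 0.316 0.074
outer loop
vertex 2.335 4.16 -2.634
vertex 1.997 3.445 -3.893
vertex 2.103 3.46 -2.607
endloop
endfacet
facet normal 0.082 0.011 0.997
outer loop
vertex 2.335 4.16 -2.634
vertex 2.103 3.46 -2.607
vertex 2.943 3.567 -2.677
endloop
endfacet
facet normal -0.081 -0.013 -0.997
outer loop
vertex 1.997 3.445 -3.893
vertex 2.837 3.553 -3.963
vertex 2.398 2.826 -3.918
endloop
endfacet
facet normal -0.836 -0.544 0.075
outer loop
vertex 1.997 3.445 -3.893
vertex 2.398 2.826 -3.918
vertex 2.103 3.46 -2.607
endloop
endfacet
facet normal -0.836 -0.543 0.075
outer loop
vertex 2.103 3.46 -2.607
vertex 2.398 2.826 -3.918
vertex 2.503 2.841 -2.633
endloop
endfacet
facet normal 0.082 0.011 0.997
outer loop
vertex 2.103 3.46 -2.607
vertex 2.503 2.841 -2.633
vertex 2.943 3.567 -2.677
endloop
endfacet
facet normal -0.082 -0.012 -0.997
outer loop
vertex 2.398 2.826 -3.918
vertex 2.837 3.553 -3.963
vertex 3.129 2.754 -3.977
endloop
endfacet
facet normal -0.096 -0.995 0.019
outer loop
vertex 2.398 2.826 -3.918
vertex 3.129 2.754 -3.977
vertex 2.503 2.841 -2.633
endloop
endfacet
facet normal -0.096 -0.995 0.020
outer loop
vertex 2.503 2.841 -2.633
vertex 3.129 2.754 -3.977
vertex 3.235 2.769 -2.692
endloop
endfacet
facet normal 0.081 0.011 0.997
outer loop
vertex 2.503 2.841 -2.633
vertex 3.235 2.769 -2.692
vertex 2.943 3.567 -2.677
endloop
endfacet
facet normal -0.082 -0.013 -0.997
outer loop
vertex 3.129 2.754 -3.977
vertex 2.837 3.553 -3.963
vertex 3.641 3.283 -4.026
endloop
endfacet
facet normal 0.715 -0.697 -0.051
outer loop
vertex 3.129 2.754 -3.977
vertex 3.641 3.283 -4.026
vertex 3.235 2.769 -2.692
endloop
endfacet
facet normal 0.715 -0.697 -0.051
outer loop
vertex 3.235 2.769 -2.692
vertex 3.641 3.283 -4.026
vertex 3.747 3.298 -2.74
endloop
endfacet
facet normal 0.082 0.011 0.997
outer loop
vertex 3.235 2.769 -2.692
vertex 3.747 3.298 -2.74
vertex 2.943 3.567 -2.677
endloop
endfacet
facet normal -0.664 -0.190 0.723
outer loop
vertex -1.366 -0.712 -2.514
vertex -0.48 0.596 -1.356
vertex -2.235 0.338 -3.036
endloop
endfacet
facet normal -0.452 -0.668 -0.591
outer loop
vertex -0.96 0.704 -4.424
vertex -1.366 -0.712 -2.514
vertex -2.235 0.338 -3.036
endloop
endfacet
facet normal -0.664 -0.190 0.723
outer loop
vertex -2.235 0.338 -3.036
vertex -0.48 0.596 -1.356
vertex -1.349 1.647 -1.878
endloop
endfacet
facet normal -0.596 0.719 -0.357
outer loop
vertex -1.349 1.647 -1.878
vertex -0.96 0.704 -4.424
vertex -2.235 0.338 -3.036
endloop
endfacet
facet normal 0.595 -0.720 0.357
outer loop
vertex -1.366 -0.712 -2.514
vertex 0.795 0.962 -2.744
vertex -0.48 0.596 -1.356
endloop
endfacet
facet normal -0.452 -0.668 -0.591
outer loop
vertex -0.091 -0.347 -3.902
vertex -1.366 -0.712 -2.514
vertex -0.96 0.704 -4.424
endloop
endfacet
facet normal 0.595 -0.719 0.358
outer loop
vertex -0.091 -0.347 -3.902
vertex 0.795 0.962 -2.744
vertex -1.366 -0.712 -2.514
endloop
endfacet
facet normal 0.452 0.668 0.591
outer loop
vertex -0.48 0.596 -1.356
vertex 0.795 0.962 -2.744
vertex -1.349 1.647 -1.878
endloop
endfacet
facet normal -0.595 0.720 -0.357
outer loop
vertex -0.074 2.012 -3.266
vertex -0.96 0.704 -4.424
vertex -1.349 1.647 -1.878
endloop
endfacet
facet normal 0.452 0.668 0.591
outer loop
vertex -1.349 1.647 -1.878
vertex 0.795 0.962 -2.744
vertex -0.074 2.012 -3.266
endloop
endfacet
facet normal 0.664 0.190 -0.723
outer loop
vertex -0.074 2.012 -3.266
vertex -0.091 -0.347 -3.902
vertex -0.96 0.704 -4.424
endloop
endfacet
facet normal 0.664 0.190 -0.723
outer loop
vertex 0.795 0.962 -2.744
vertex -0.091 -0.347 -3.902
vertex -0.074 2.012 -3.266
endloop
endfacet

endsolid


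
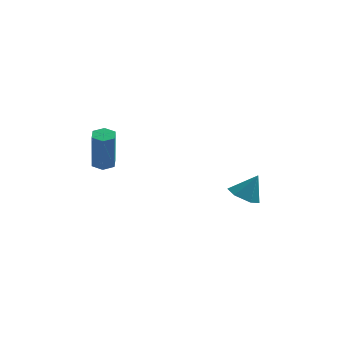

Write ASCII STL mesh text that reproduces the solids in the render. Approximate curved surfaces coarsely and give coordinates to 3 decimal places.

solid 
facet normal -0.475 -0.226 -0.850
outer loop
vertex 3.882 -0.346 -0.297
vertex 3.509 -0.903 0.06
vertex 3.215 -0.203 0.038
endloop
endfacet
facet normal 0.273 0.952 0.136
outer loop
vertex 3.882 -0.346 -0.297
vertex 3.215 -0.203 0.038
vertex 4.111 -0.617 1.14
endloop
endfacet
facet normal -0.474 -0.226 -0.851
outer loop
vertex 3.215 -0.203 0.038
vertex 3.509 -0.903 0.06
vertex 2.841 -0.761 0.394
endloop
endfacet
facet normal -0.430 0.673 0.602
outer loop
vertex 3.215 -0.203 0.038
vertex 2.841 -0.761 0.394
vertex 4.111 -0.617 1.14
endloop
endfacet
facet normal -0.474 -0.226 -0.851
outer loop
vertex 2.841 -0.761 0.394
vertex 3.509 -0.903 0.06
vertex 3.135 -1.461 0.416
endloop
endfacet
facet normal -0.484 -0.176 0.857
outer loop
vertex 2.841 -0.761 0.394
vertex 3.135 -1.461 0.416
vertex 4.111 -0.617 1.14
endloop
endfacet
facet normal -0.474 -0.225 -0.851
outer loop
vertex 3.135 -1.461 0.416
vertex 3.509 -0.903 0.06
vertex 3.803 -1.604 0.082
endloop
endfacet
facet normal 0.164 -0.745 0.647
outer loop
vertex 3.135 -1.461 0.416
vertex 3.803 -1.604 0.082
vertex 4.111 -0.617 1.14
endloop
endfacet
facet normal -0.475 -0.226 -0.850
outer loop
vertex 3.803 -1.604 0.082
vertex 3.509 -0.903 0.06
vertex 4.176 -1.046 -0.275
endloop
endfacet
facet normal 0.867 -0.464 0.181
outer loop
vertex 3.803 -1.604 0.082
vertex 4.176 -1.046 -0.275
vertex 4.111 -0.617 1.14
endloop
endfacet
facet normal -0.475 -0.226 -0.850
outer loop
vertex 4.176 -1.046 -0.275
vertex 3.509 -0.903 0.06
vertex 3.882 -0.346 -0.297
endloop
endfacet
facet normal 0.920 0.384 -0.074
outer loop
vertex 4.176 -1.046 -0.275
vertex 3.882 -0.346 -0.297
vertex 4.111 -0.617 1.14
endloop
endfacet
facet normal -0.026 0.181 -0.983
outer loop
vertex -1.818 -1.33 1.95
vertex -2.285 -1.066 2.011
vertex -1.817 -0.799 2.048
endloop
endfacet
facet normal 1.000 0.003 -0.026
outer loop
vertex -1.818 -1.33 1.95
vertex -1.817 -0.799 2.048
vertex -1.768 -1.678 3.827
endloop
endfacet
facet normal 1.000 0.003 -0.026
outer loop
vertex -1.768 -1.678 3.827
vertex -1.817 -0.799 2.048
vertex -1.767 -1.147 3.926
endloop
endfacet
facet normal 0.027 -0.183 0.983
outer loop
vertex -1.768 -1.678 3.827
vertex -1.767 -1.147 3.926
vertex -2.235 -1.414 3.889
endloop
endfacet
facet normal -0.027 0.183 -0.983
outer loop
vertex -1.817 -0.799 2.048
vertex -2.285 -1.066 2.011
vertex -2.285 -0.535 2.11
endloop
endfacet
facet normal 0.501 0.853 0.145
outer loop
vertex -1.817 -0.799 2.048
vertex -2.285 -0.535 2.11
vertex -1.767 -1.147 3.926
endloop
endfacet
facet normal 0.501 0.853 0.145
outer loop
vertex -1.767 -1.147 3.926
vertex -2.285 -0.535 2.11
vertex -2.234 -0.883 3.987
endloop
endfacet
facet normal 0.026 -0.181 0.983
outer loop
vertex -1.767 -1.147 3.926
vertex -2.234 -0.883 3.987
vertex -2.235 -1.414 3.889
endloop
endfacet
facet normal -0.027 0.183 -0.983
outer loop
vertex -2.285 -0.535 2.11
vertex -2.285 -1.066 2.011
vertex -2.752 -0.802 2.073
endloop
endfacet
facet normal -0.499 0.849 0.171
outer loop
vertex -2.285 -0.535 2.11
vertex -2.752 -0.802 2.073
vertex -2.234 -0.883 3.987
endloop
endfacet
facet normal -0.498 0.850 0.171
outer loop
vertex -2.234 -0.883 3.987
vertex -2.752 -0.802 2.073
vertex -2.702 -1.15 3.95
endloop
endfacet
facet normal 0.026 -0.181 0.983
outer loop
vertex -2.234 -0.883 3.987
vertex -2.702 -1.15 3.95
vertex -2.235 -1.414 3.889
endloop
endfacet
facet normal -0.027 0.183 -0.983
outer loop
vertex -2.752 -0.802 2.073
vertex -2.285 -1.066 2.011
vertex -2.753 -1.333 1.974
endloop
endfacet
facet normal -1.000 -0.003 0.026
outer loop
vertex -2.752 -0.802 2.073
vertex -2.753 -1.333 1.974
vertex -2.702 -1.15 3.95
endloop
endfacet
facet normal -1.000 -0.003 0.026
outer loop
vertex -2.702 -1.15 3.95
vertex -2.753 -1.333 1.974
vertex -2.703 -1.681 3.852
endloop
endfacet
facet normal 0.026 -0.181 0.983
outer loop
vertex -2.702 -1.15 3.95
vertex -2.703 -1.681 3.852
vertex -2.235 -1.414 3.889
endloop
endfacet
facet normal -0.026 0.181 -0.983
outer loop
vertex -2.753 -1.333 1.974
vertex -2.285 -1.066 2.011
vertex -2.286 -1.597 1.913
endloop
endfacet
facet normal -0.501 -0.853 -0.145
outer loop
vertex -2.753 -1.333 1.974
vertex -2.286 -1.597 1.913
vertex -2.703 -1.681 3.852
endloop
endfacet
facet normal -0.501 -0.853 -0.145
outer loop
vertex -2.703 -1.681 3.852
vertex -2.286 -1.597 1.913
vertex -2.235 -1.945 3.79
endloop
endfacet
facet normal 0.027 -0.183 0.983
outer loop
vertex -2.703 -1.681 3.852
vertex -2.235 -1.945 3.79
vertex -2.235 -1.414 3.889
endloop
endfacet
facet normal -0.026 0.181 -0.983
outer loop
vertex -2.286 -1.597 1.913
vertex -2.285 -1.066 2.011
vertex -1.818 -1.33 1.95
endloop
endfacet
facet normal 0.498 -0.850 -0.171
outer loop
vertex -2.286 -1.597 1.913
vertex -1.818 -1.33 1.95
vertex -2.235 -1.945 3.79
endloop
endfacet
facet normal 0.499 -0.849 -0.171
outer loop
vertex -2.235 -1.945 3.79
vertex -1.818 -1.33 1.95
vertex -1.768 -1.678 3.827
endloop
endfacet
facet normal 0.027 -0.183 0.983
outer loop
vertex -2.235 -1.945 3.79
vertex -1.768 -1.678 3.827
vertex -2.235 -1.414 3.889
endloop
endfacet

endsolid
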